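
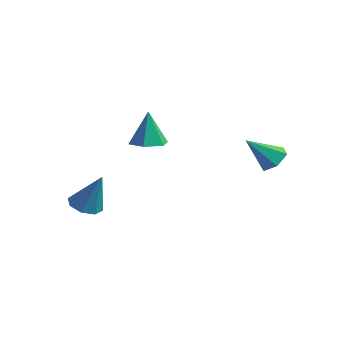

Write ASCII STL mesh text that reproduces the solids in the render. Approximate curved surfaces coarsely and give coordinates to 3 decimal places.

solid 
facet normal 0.064 -0.060 -0.996
outer loop
vertex -1.872 -1.756 0.87
vertex -2.339 -1.148 0.803
vertex -1.577 -1.045 0.846
endloop
endfacet
facet normal 0.824 -0.326 0.463
outer loop
vertex -1.872 -1.756 0.87
vertex -1.577 -1.045 0.846
vertex -2.441 -1.052 2.377
endloop
endfacet
facet normal 0.064 -0.060 -0.996
outer loop
vertex -1.577 -1.045 0.846
vertex -2.339 -1.148 0.803
vertex -2.045 -0.437 0.779
endloop
endfacet
facet normal 0.704 0.586 0.400
outer loop
vertex -1.577 -1.045 0.846
vertex -2.045 -0.437 0.779
vertex -2.441 -1.052 2.377
endloop
endfacet
facet normal 0.064 -0.060 -0.996
outer loop
vertex -2.045 -0.437 0.779
vertex -2.339 -1.148 0.803
vertex -2.807 -0.539 0.736
endloop
endfacet
facet normal -0.143 0.935 0.324
outer loop
vertex -2.045 -0.437 0.779
vertex -2.807 -0.539 0.736
vertex -2.441 -1.052 2.377
endloop
endfacet
facet normal 0.064 -0.060 -0.996
outer loop
vertex -2.807 -0.539 0.736
vertex -2.339 -1.148 0.803
vertex -3.101 -1.25 0.76
endloop
endfacet
facet normal -0.874 0.372 0.311
outer loop
vertex -2.807 -0.539 0.736
vertex -3.101 -1.25 0.76
vertex -2.441 -1.052 2.377
endloop
endfacet
facet normal 0.064 -0.060 -0.996
outer loop
vertex -3.101 -1.25 0.76
vertex -2.339 -1.148 0.803
vertex -2.634 -1.859 0.827
endloop
endfacet
facet normal -0.755 -0.538 0.374
outer loop
vertex -3.101 -1.25 0.76
vertex -2.634 -1.859 0.827
vertex -2.441 -1.052 2.377
endloop
endfacet
facet normal 0.064 -0.060 -0.996
outer loop
vertex -2.634 -1.859 0.827
vertex -2.339 -1.148 0.803
vertex -1.872 -1.756 0.87
endloop
endfacet
facet normal 0.095 -0.888 0.450
outer loop
vertex -2.634 -1.859 0.827
vertex -1.872 -1.756 0.87
vertex -2.441 -1.052 2.377
endloop
endfacet
facet normal -0.433 -0.122 -0.893
outer loop
vertex -2.454 -3.615 -2.327
vertex -3.103 -3.558 -2.02
vertex -2.634 -3.095 -2.311
endloop
endfacet
facet normal 0.939 0.328 -0.106
outer loop
vertex -2.454 -3.615 -2.327
vertex -2.634 -3.095 -2.311
vertex -2.337 -3.342 -0.44
endloop
endfacet
facet normal -0.434 -0.122 -0.893
outer loop
vertex -2.634 -3.095 -2.311
vertex -3.103 -3.558 -2.02
vertex -3.089 -2.845 -2.124
endloop
endfacet
facet normal 0.493 0.869 0.037
outer loop
vertex -2.634 -3.095 -2.311
vertex -3.089 -2.845 -2.124
vertex -2.337 -3.342 -0.44
endloop
endfacet
facet normal -0.432 -0.122 -0.894
outer loop
vertex -3.089 -2.845 -2.124
vertex -3.103 -3.558 -2.02
vertex -3.552 -3.014 -1.877
endloop
endfacet
facet normal -0.155 0.926 0.343
outer loop
vertex -3.089 -2.845 -2.124
vertex -3.552 -3.014 -1.877
vertex -2.337 -3.342 -0.44
endloop
endfacet
facet normal -0.432 -0.122 -0.894
outer loop
vertex -3.552 -3.014 -1.877
vertex -3.103 -3.558 -2.02
vertex -3.752 -3.5 -1.714
endloop
endfacet
facet normal -0.620 0.467 0.631
outer loop
vertex -3.552 -3.014 -1.877
vertex -3.752 -3.5 -1.714
vertex -2.337 -3.342 -0.44
endloop
endfacet
facet normal -0.432 -0.122 -0.894
outer loop
vertex -3.752 -3.5 -1.714
vertex -3.103 -3.558 -2.02
vertex -3.572 -4.021 -1.73
endloop
endfacet
facet normal -0.634 -0.242 0.734
outer loop
vertex -3.752 -3.5 -1.714
vertex -3.572 -4.021 -1.73
vertex -2.337 -3.342 -0.44
endloop
endfacet
facet normal -0.433 -0.121 -0.893
outer loop
vertex -3.572 -4.021 -1.73
vertex -3.103 -3.558 -2.02
vertex -3.117 -4.27 -1.917
endloop
endfacet
facet normal -0.186 -0.785 0.591
outer loop
vertex -3.572 -4.021 -1.73
vertex -3.117 -4.27 -1.917
vertex -2.337 -3.342 -0.44
endloop
endfacet
facet normal -0.433 -0.121 -0.893
outer loop
vertex -3.117 -4.27 -1.917
vertex -3.103 -3.558 -2.02
vertex -2.654 -4.102 -2.164
endloop
endfacet
facet normal 0.458 -0.841 0.287
outer loop
vertex -3.117 -4.27 -1.917
vertex -2.654 -4.102 -2.164
vertex -2.337 -3.342 -0.44
endloop
endfacet
facet normal -0.433 -0.121 -0.893
outer loop
vertex -2.654 -4.102 -2.164
vertex -3.103 -3.558 -2.02
vertex -2.454 -3.615 -2.327
endloop
endfacet
facet normal 0.925 -0.381 -0.002
outer loop
vertex -2.654 -4.102 -2.164
vertex -2.454 -3.615 -2.327
vertex -2.337 -3.342 -0.44
endloop
endfacet
facet normal 0.300 0.650 -0.698
outer loop
vertex 2.386 1.057 0.404
vertex 1.807 1.421 0.494
vertex 2.367 1.566 0.87
endloop
endfacet
facet normal 0.776 -0.410 0.480
outer loop
vertex 2.386 1.057 0.404
vertex 2.367 1.566 0.87
vertex 1.353 0.439 1.546
endloop
endfacet
facet normal 0.300 0.650 -0.698
outer loop
vertex 2.367 1.566 0.87
vertex 1.807 1.421 0.494
vertex 1.788 1.93 0.96
endloop
endfacet
facet normal 0.310 0.268 0.912
outer loop
vertex 2.367 1.566 0.87
vertex 1.788 1.93 0.96
vertex 1.353 0.439 1.546
endloop
endfacet
facet normal 0.300 0.650 -0.698
outer loop
vertex 1.788 1.93 0.96
vertex 1.807 1.421 0.494
vertex 1.228 1.785 0.584
endloop
endfacet
facet normal -0.576 0.439 0.689
outer loop
vertex 1.788 1.93 0.96
vertex 1.228 1.785 0.584
vertex 1.353 0.439 1.546
endloop
endfacet
facet normal 0.301 0.651 -0.696
outer loop
vertex 1.228 1.785 0.584
vertex 1.807 1.421 0.494
vertex 1.247 1.277 0.117
endloop
endfacet
facet normal -0.997 -0.068 0.034
outer loop
vertex 1.228 1.785 0.584
vertex 1.247 1.277 0.117
vertex 1.353 0.439 1.546
endloop
endfacet
facet normal 0.301 0.651 -0.696
outer loop
vertex 1.247 1.277 0.117
vertex 1.807 1.421 0.494
vertex 1.826 0.913 0.027
endloop
endfacet
facet normal -0.532 -0.747 -0.399
outer loop
vertex 1.247 1.277 0.117
vertex 1.826 0.913 0.027
vertex 1.353 0.439 1.546
endloop
endfacet
facet normal 0.301 0.651 -0.696
outer loop
vertex 1.826 0.913 0.027
vertex 1.807 1.421 0.494
vertex 2.386 1.057 0.404
endloop
endfacet
facet normal 0.355 -0.918 -0.176
outer loop
vertex 1.826 0.913 0.027
vertex 2.386 1.057 0.404
vertex 1.353 0.439 1.546
endloop
endfacet

endsolid


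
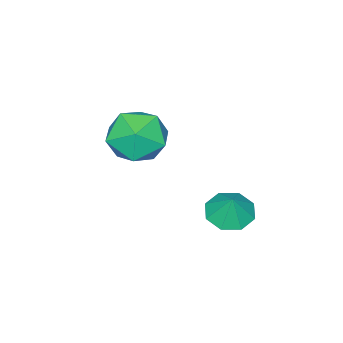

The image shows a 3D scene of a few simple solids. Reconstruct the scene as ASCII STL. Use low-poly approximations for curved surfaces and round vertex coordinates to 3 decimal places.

solid 
facet normal -0.488 0.776 -0.399
outer loop
vertex -2.079 -1.933 -1.121
vertex -2.958 -2.031 -0.236
vertex -1.958 -1.304 -0.046
endloop
endfacet
facet normal 0.215 0.832 -0.511
outer loop
vertex -2.079 -1.933 -1.121
vertex -1.958 -1.304 -0.046
vertex -0.965 -1.872 -0.554
endloop
endfacet
facet normal 0.428 0.252 -0.868
outer loop
vertex -2.079 -1.933 -1.121
vertex -0.965 -1.872 -0.554
vertex -1.352 -2.95 -1.058
endloop
endfacet
facet normal -0.143 -0.163 -0.976
outer loop
vertex -2.079 -1.933 -1.121
vertex -1.352 -2.95 -1.058
vertex -2.584 -3.048 -0.861
endloop
endfacet
facet normal -0.709 0.161 -0.686
outer loop
vertex -2.079 -1.933 -1.121
vertex -2.584 -3.048 -0.861
vertex -2.958 -2.031 -0.236
endloop
endfacet
facet normal 0.540 0.833 0.124
outer loop
vertex -0.965 -1.872 -0.554
vertex -1.958 -1.304 -0.046
vertex -1.156 -1.932 0.681
endloop
endfacet
facet normal -0.597 0.742 0.305
outer loop
vertex -1.958 -1.304 -0.046
vertex -2.958 -2.031 -0.236
vertex -2.388 -2.03 0.878
endloop
endfacet
facet normal -0.954 -0.253 -0.160
outer loop
vertex -2.958 -2.031 -0.236
vertex -2.584 -3.048 -0.861
vertex -2.775 -3.108 0.374
endloop
endfacet
facet normal -0.039 -0.777 -0.628
outer loop
vertex -2.584 -3.048 -0.861
vertex -1.352 -2.95 -1.058
vertex -1.782 -3.676 -0.134
endloop
endfacet
facet normal 0.885 -0.106 -0.453
outer loop
vertex -1.352 -2.95 -1.058
vertex -0.965 -1.872 -0.554
vertex -0.782 -2.949 0.056
endloop
endfacet
facet normal 0.143 0.163 0.976
outer loop
vertex -1.661 -3.047 0.941
vertex -1.156 -1.932 0.681
vertex -2.388 -2.03 0.878
endloop
endfacet
facet normal -0.428 -0.252 0.868
outer loop
vertex -1.661 -3.047 0.941
vertex -2.388 -2.03 0.878
vertex -2.775 -3.108 0.374
endloop
endfacet
facet normal -0.215 -0.832 0.511
outer loop
vertex -1.661 -3.047 0.941
vertex -2.775 -3.108 0.374
vertex -1.782 -3.676 -0.134
endloop
endfacet
facet normal 0.488 -0.776 0.399
outer loop
vertex -1.661 -3.047 0.941
vertex -1.782 -3.676 -0.134
vertex -0.782 -2.949 0.056
endloop
endfacet
facet normal 0.709 -0.161 0.686
outer loop
vertex -1.661 -3.047 0.941
vertex -0.782 -2.949 0.056
vertex -1.156 -1.932 0.681
endloop
endfacet
facet normal 0.039 0.777 0.628
outer loop
vertex -2.388 -2.03 0.878
vertex -1.156 -1.932 0.681
vertex -1.958 -1.304 -0.046
endloop
endfacet
facet normal -0.885 0.106 0.453
outer loop
vertex -2.775 -3.108 0.374
vertex -2.388 -2.03 0.878
vertex -2.958 -2.031 -0.236
endloop
endfacet
facet normal -0.540 -0.833 -0.124
outer loop
vertex -1.782 -3.676 -0.134
vertex -2.775 -3.108 0.374
vertex -2.584 -3.048 -0.861
endloop
endfacet
facet normal 0.597 -0.742 -0.305
outer loop
vertex -0.782 -2.949 0.056
vertex -1.782 -3.676 -0.134
vertex -1.352 -2.95 -1.058
endloop
endfacet
facet normal 0.954 0.253 0.160
outer loop
vertex -1.156 -1.932 0.681
vertex -0.782 -2.949 0.056
vertex -0.965 -1.872 -0.554
endloop
endfacet
facet normal -0.288 -0.314 -0.905
outer loop
vertex -1.604 1.403 -2.808
vertex -2.39 1.156 -2.472
vertex -2.066 1.902 -2.834
endloop
endfacet
facet normal 0.714 0.671 0.198
outer loop
vertex -1.604 1.403 -2.808
vertex -2.066 1.902 -2.834
vertex -2.07 1.504 -1.468
endloop
endfacet
facet normal -0.290 -0.313 -0.904
outer loop
vertex -2.066 1.902 -2.834
vertex -2.39 1.156 -2.472
vertex -2.718 1.965 -2.647
endloop
endfacet
facet normal 0.171 0.946 0.276
outer loop
vertex -2.066 1.902 -2.834
vertex -2.718 1.965 -2.647
vertex -2.07 1.504 -1.468
endloop
endfacet
facet normal -0.288 -0.313 -0.905
outer loop
vertex -2.718 1.965 -2.647
vertex -2.39 1.156 -2.472
vertex -3.178 1.553 -2.358
endloop
endfacet
facet normal -0.374 0.775 0.509
outer loop
vertex -2.718 1.965 -2.647
vertex -3.178 1.553 -2.358
vertex -2.07 1.504 -1.468
endloop
endfacet
facet normal -0.289 -0.313 -0.905
outer loop
vertex -3.178 1.553 -2.358
vertex -2.39 1.156 -2.472
vertex -3.176 0.91 -2.136
endloop
endfacet
facet normal -0.598 0.260 0.758
outer loop
vertex -3.178 1.553 -2.358
vertex -3.176 0.91 -2.136
vertex -2.07 1.504 -1.468
endloop
endfacet
facet normal -0.289 -0.312 -0.905
outer loop
vertex -3.176 0.91 -2.136
vertex -2.39 1.156 -2.472
vertex -2.714 0.41 -2.111
endloop
endfacet
facet normal -0.371 -0.299 0.879
outer loop
vertex -3.176 0.91 -2.136
vertex -2.714 0.41 -2.111
vertex -2.07 1.504 -1.468
endloop
endfacet
facet normal -0.288 -0.313 -0.905
outer loop
vertex -2.714 0.41 -2.111
vertex -2.39 1.156 -2.472
vertex -2.062 0.348 -2.297
endloop
endfacet
facet normal 0.174 -0.573 0.801
outer loop
vertex -2.714 0.41 -2.111
vertex -2.062 0.348 -2.297
vertex -2.07 1.504 -1.468
endloop
endfacet
facet normal -0.289 -0.313 -0.905
outer loop
vertex -2.062 0.348 -2.297
vertex -2.39 1.156 -2.472
vertex -1.602 0.759 -2.586
endloop
endfacet
facet normal 0.717 -0.403 0.569
outer loop
vertex -2.062 0.348 -2.297
vertex -1.602 0.759 -2.586
vertex -2.07 1.504 -1.468
endloop
endfacet
facet normal -0.289 -0.313 -0.905
outer loop
vertex -1.602 0.759 -2.586
vertex -2.39 1.156 -2.472
vertex -1.604 1.403 -2.808
endloop
endfacet
facet normal 0.941 0.113 0.319
outer loop
vertex -1.602 0.759 -2.586
vertex -1.604 1.403 -2.808
vertex -2.07 1.504 -1.468
endloop
endfacet

endsolid


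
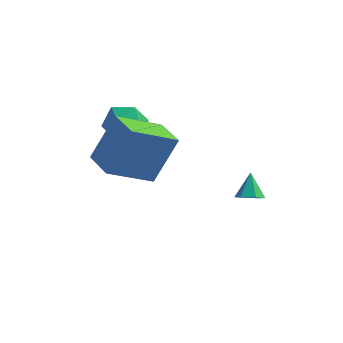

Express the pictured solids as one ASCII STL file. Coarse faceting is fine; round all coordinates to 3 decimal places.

solid 
facet normal 0.110 -0.652 -0.750
outer loop
vertex 3.77 1.031 -1.042
vertex 3.184 0.982 -1.085
vertex 3.469 1.391 -1.399
endloop
endfacet
facet normal 0.736 0.674 0.059
outer loop
vertex 3.77 1.031 -1.042
vertex 3.469 1.391 -1.399
vertex 3.056 1.738 -0.215
endloop
endfacet
facet normal 0.110 -0.652 -0.750
outer loop
vertex 3.469 1.391 -1.399
vertex 3.184 0.982 -1.085
vertex 2.883 1.342 -1.442
endloop
endfacet
facet normal -0.058 0.952 -0.299
outer loop
vertex 3.469 1.391 -1.399
vertex 2.883 1.342 -1.442
vertex 3.056 1.738 -0.215
endloop
endfacet
facet normal 0.110 -0.652 -0.750
outer loop
vertex 2.883 1.342 -1.442
vertex 3.184 0.982 -1.085
vertex 2.597 0.932 -1.128
endloop
endfacet
facet normal -0.839 0.542 -0.057
outer loop
vertex 2.883 1.342 -1.442
vertex 2.597 0.932 -1.128
vertex 3.056 1.738 -0.215
endloop
endfacet
facet normal 0.111 -0.653 -0.749
outer loop
vertex 2.597 0.932 -1.128
vertex 3.184 0.982 -1.085
vertex 2.898 0.572 -0.77
endloop
endfacet
facet normal -0.825 -0.148 0.545
outer loop
vertex 2.597 0.932 -1.128
vertex 2.898 0.572 -0.77
vertex 3.056 1.738 -0.215
endloop
endfacet
facet normal 0.109 -0.652 -0.750
outer loop
vertex 2.898 0.572 -0.77
vertex 3.184 0.982 -1.085
vertex 3.485 0.621 -0.727
endloop
endfacet
facet normal -0.031 -0.426 0.904
outer loop
vertex 2.898 0.572 -0.77
vertex 3.485 0.621 -0.727
vertex 3.056 1.738 -0.215
endloop
endfacet
facet normal 0.110 -0.652 -0.750
outer loop
vertex 3.485 0.621 -0.727
vertex 3.184 0.982 -1.085
vertex 3.77 1.031 -1.042
endloop
endfacet
facet normal 0.751 -0.014 0.660
outer loop
vertex 3.485 0.621 -0.727
vertex 3.77 1.031 -1.042
vertex 3.056 1.738 -0.215
endloop
endfacet
facet normal -0.634 0.770 -0.067
outer loop
vertex -2.291 -1.78 2.465
vertex -1.528 -0.99 4.324
vertex -0.813 -0.657 1.381
endloop
endfacet
facet normal -0.353 -0.366 -0.861
outer loop
vertex 0.088 -1.75 1.476
vertex -2.291 -1.78 2.465
vertex -0.813 -0.657 1.381
endloop
endfacet
facet normal -0.634 0.770 -0.067
outer loop
vertex -0.813 -0.657 1.381
vertex -1.528 -0.99 4.324
vertex -0.049 0.134 3.24
endloop
endfacet
facet normal 0.687 0.523 -0.505
outer loop
vertex -0.049 0.134 3.24
vertex 0.088 -1.75 1.476
vertex -0.813 -0.657 1.381
endloop
endfacet
facet normal -0.687 -0.523 0.504
outer loop
vertex -2.291 -1.78 2.465
vertex -0.627 -2.083 4.419
vertex -1.528 -0.99 4.324
endloop
endfacet
facet normal -0.353 -0.365 -0.861
outer loop
vertex -1.391 -2.874 2.56
vertex -2.291 -1.78 2.465
vertex 0.088 -1.75 1.476
endloop
endfacet
facet normal -0.688 -0.522 0.505
outer loop
vertex -1.391 -2.874 2.56
vertex -0.627 -2.083 4.419
vertex -2.291 -1.78 2.465
endloop
endfacet
facet normal 0.353 0.366 0.861
outer loop
vertex -1.528 -0.99 4.324
vertex -0.627 -2.083 4.419
vertex -0.049 0.134 3.24
endloop
endfacet
facet normal 0.688 0.522 -0.504
outer loop
vertex 0.851 -0.96 3.335
vertex 0.088 -1.75 1.476
vertex -0.049 0.134 3.24
endloop
endfacet
facet normal 0.354 0.366 0.861
outer loop
vertex -0.049 0.134 3.24
vertex -0.627 -2.083 4.419
vertex 0.851 -0.96 3.335
endloop
endfacet
facet normal 0.634 -0.770 0.067
outer loop
vertex 0.851 -0.96 3.335
vertex -1.391 -2.874 2.56
vertex 0.088 -1.75 1.476
endloop
endfacet
facet normal 0.634 -0.770 0.067
outer loop
vertex -0.627 -2.083 4.419
vertex -1.391 -2.874 2.56
vertex 0.851 -0.96 3.335
endloop
endfacet
facet normal -0.238 0.911 -0.337
outer loop
vertex -1.468 1.411 1.89
vertex -2.34 1.325 2.273
vertex -1.627 1.701 2.787
endloop
endfacet
facet normal 0.462 0.865 -0.198
outer loop
vertex -1.468 1.411 1.89
vertex -1.627 1.701 2.787
vertex -0.825 1.224 2.573
endloop
endfacet
facet normal 0.730 0.337 -0.595
outer loop
vertex -1.468 1.411 1.89
vertex -0.825 1.224 2.573
vertex -1.043 0.554 1.926
endloop
endfacet
facet normal 0.197 0.057 -0.979
outer loop
vertex -1.468 1.411 1.89
vertex -1.043 0.554 1.926
vertex -1.98 0.616 1.741
endloop
endfacet
facet normal -0.400 0.411 -0.819
outer loop
vertex -1.468 1.411 1.89
vertex -1.98 0.616 1.741
vertex -2.34 1.325 2.273
endloop
endfacet
facet normal 0.539 0.687 0.488
outer loop
vertex -0.825 1.224 2.573
vertex -1.627 1.701 2.787
vertex -1.3 1.024 3.379
endloop
endfacet
facet normal -0.592 0.762 0.264
outer loop
vertex -1.627 1.701 2.787
vertex -2.34 1.325 2.273
vertex -2.237 1.086 3.194
endloop
endfacet
facet normal -0.855 -0.047 -0.516
outer loop
vertex -2.34 1.325 2.273
vertex -1.98 0.616 1.741
vertex -2.455 0.416 2.547
endloop
endfacet
facet normal 0.112 -0.623 -0.774
outer loop
vertex -1.98 0.616 1.741
vertex -1.043 0.554 1.926
vertex -1.653 -0.061 2.333
endloop
endfacet
facet normal 0.974 -0.169 -0.153
outer loop
vertex -1.043 0.554 1.926
vertex -0.825 1.224 2.573
vertex -0.94 0.315 2.847
endloop
endfacet
facet normal -0.197 -0.057 0.979
outer loop
vertex -1.812 0.229 3.23
vertex -1.3 1.024 3.379
vertex -2.237 1.086 3.194
endloop
endfacet
facet normal -0.730 -0.337 0.595
outer loop
vertex -1.812 0.229 3.23
vertex -2.237 1.086 3.194
vertex -2.455 0.416 2.547
endloop
endfacet
facet normal -0.462 -0.865 0.198
outer loop
vertex -1.812 0.229 3.23
vertex -2.455 0.416 2.547
vertex -1.653 -0.061 2.333
endloop
endfacet
facet normal 0.238 -0.911 0.337
outer loop
vertex -1.812 0.229 3.23
vertex -1.653 -0.061 2.333
vertex -0.94 0.315 2.847
endloop
endfacet
facet normal 0.400 -0.411 0.819
outer loop
vertex -1.812 0.229 3.23
vertex -0.94 0.315 2.847
vertex -1.3 1.024 3.379
endloop
endfacet
facet normal -0.112 0.623 0.774
outer loop
vertex -2.237 1.086 3.194
vertex -1.3 1.024 3.379
vertex -1.627 1.701 2.787
endloop
endfacet
facet normal -0.974 0.169 0.153
outer loop
vertex -2.455 0.416 2.547
vertex -2.237 1.086 3.194
vertex -2.34 1.325 2.273
endloop
endfacet
facet normal -0.539 -0.687 -0.488
outer loop
vertex -1.653 -0.061 2.333
vertex -2.455 0.416 2.547
vertex -1.98 0.616 1.741
endloop
endfacet
facet normal 0.592 -0.762 -0.264
outer loop
vertex -0.94 0.315 2.847
vertex -1.653 -0.061 2.333
vertex -1.043 0.554 1.926
endloop
endfacet
facet normal 0.855 0.047 0.516
outer loop
vertex -1.3 1.024 3.379
vertex -0.94 0.315 2.847
vertex -0.825 1.224 2.573
endloop
endfacet

endsolid


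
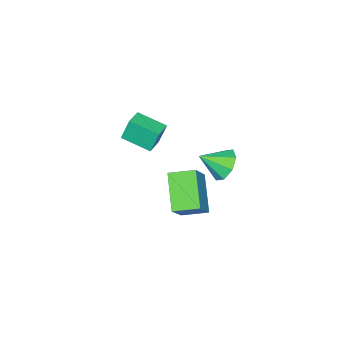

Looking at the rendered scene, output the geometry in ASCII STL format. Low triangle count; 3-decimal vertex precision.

solid 
facet normal -0.623 -0.159 -0.766
outer loop
vertex 0.339 1.894 -0.08
vertex -0.283 2.951 0.207
vertex 1.546 2.93 -1.276
endloop
endfacet
facet normal 0.494 -0.839 -0.228
outer loop
vertex 2.723 3.229 0.173
vertex 0.339 1.894 -0.08
vertex 1.546 2.93 -1.276
endloop
endfacet
facet normal -0.623 -0.158 -0.766
outer loop
vertex 1.546 2.93 -1.276
vertex -0.283 2.951 0.207
vertex 0.924 3.987 -0.988
endloop
endfacet
facet normal 0.607 0.521 -0.600
outer loop
vertex 0.924 3.987 -0.988
vertex 2.723 3.229 0.173
vertex 1.546 2.93 -1.276
endloop
endfacet
facet normal -0.607 -0.520 0.601
outer loop
vertex 0.339 1.894 -0.08
vertex 0.894 3.25 1.656
vertex -0.283 2.951 0.207
endloop
endfacet
facet normal 0.494 -0.839 -0.228
outer loop
vertex 1.516 2.193 1.368
vertex 0.339 1.894 -0.08
vertex 2.723 3.229 0.173
endloop
endfacet
facet normal -0.607 -0.521 0.601
outer loop
vertex 1.516 2.193 1.368
vertex 0.894 3.25 1.656
vertex 0.339 1.894 -0.08
endloop
endfacet
facet normal -0.494 0.839 0.228
outer loop
vertex -0.283 2.951 0.207
vertex 0.894 3.25 1.656
vertex 0.924 3.987 -0.988
endloop
endfacet
facet normal 0.607 0.520 -0.601
outer loop
vertex 2.101 4.286 0.46
vertex 2.723 3.229 0.173
vertex 0.924 3.987 -0.988
endloop
endfacet
facet normal -0.494 0.839 0.228
outer loop
vertex 0.924 3.987 -0.988
vertex 0.894 3.25 1.656
vertex 2.101 4.286 0.46
endloop
endfacet
facet normal 0.623 0.158 0.766
outer loop
vertex 2.101 4.286 0.46
vertex 1.516 2.193 1.368
vertex 2.723 3.229 0.173
endloop
endfacet
facet normal 0.623 0.158 0.766
outer loop
vertex 0.894 3.25 1.656
vertex 1.516 2.193 1.368
vertex 2.101 4.286 0.46
endloop
endfacet
facet normal -0.538 0.639 -0.549
outer loop
vertex -3.323 2.069 -3.104
vertex -4.113 1.587 -2.891
vertex -3.645 2.316 -2.501
endloop
endfacet
facet normal 0.892 0.262 0.369
outer loop
vertex -3.323 2.069 -3.104
vertex -3.645 2.316 -2.501
vertex -3.327 0.653 -2.089
endloop
endfacet
facet normal -0.539 0.639 -0.549
outer loop
vertex -3.645 2.316 -2.501
vertex -4.113 1.587 -2.891
vertex -4.242 2.135 -2.126
endloop
endfacet
facet normal 0.443 0.294 0.847
outer loop
vertex -3.645 2.316 -2.501
vertex -4.242 2.135 -2.126
vertex -3.327 0.653 -2.089
endloop
endfacet
facet normal -0.537 0.640 -0.549
outer loop
vertex -4.242 2.135 -2.126
vertex -4.113 1.587 -2.891
vertex -4.763 1.634 -2.2
endloop
endfacet
facet normal -0.104 -0.039 0.994
outer loop
vertex -4.242 2.135 -2.126
vertex -4.763 1.634 -2.2
vertex -3.327 0.653 -2.089
endloop
endfacet
facet normal -0.539 0.638 -0.550
outer loop
vertex -4.763 1.634 -2.2
vertex -4.113 1.587 -2.891
vertex -4.903 1.104 -2.678
endloop
endfacet
facet normal -0.426 -0.541 0.725
outer loop
vertex -4.763 1.634 -2.2
vertex -4.903 1.104 -2.678
vertex -3.327 0.653 -2.089
endloop
endfacet
facet normal -0.539 0.639 -0.549
outer loop
vertex -4.903 1.104 -2.678
vertex -4.113 1.587 -2.891
vertex -4.581 0.858 -3.281
endloop
endfacet
facet normal -0.337 -0.921 0.196
outer loop
vertex -4.903 1.104 -2.678
vertex -4.581 0.858 -3.281
vertex -3.327 0.653 -2.089
endloop
endfacet
facet normal -0.538 0.639 -0.549
outer loop
vertex -4.581 0.858 -3.281
vertex -4.113 1.587 -2.891
vertex -3.984 1.038 -3.656
endloop
endfacet
facet normal 0.111 -0.953 -0.281
outer loop
vertex -4.581 0.858 -3.281
vertex -3.984 1.038 -3.656
vertex -3.327 0.653 -2.089
endloop
endfacet
facet normal -0.538 0.639 -0.549
outer loop
vertex -3.984 1.038 -3.656
vertex -4.113 1.587 -2.891
vertex -3.463 1.54 -3.582
endloop
endfacet
facet normal 0.658 -0.620 -0.428
outer loop
vertex -3.984 1.038 -3.656
vertex -3.463 1.54 -3.582
vertex -3.327 0.653 -2.089
endloop
endfacet
facet normal -0.538 0.639 -0.550
outer loop
vertex -3.463 1.54 -3.582
vertex -4.113 1.587 -2.891
vertex -3.323 2.069 -3.104
endloop
endfacet
facet normal 0.980 -0.116 -0.158
outer loop
vertex -3.463 1.54 -3.582
vertex -3.323 2.069 -3.104
vertex -3.327 0.653 -2.089
endloop
endfacet
facet normal -0.965 -0.204 -0.166
outer loop
vertex -2.501 -2.223 0.363
vertex -2.741 -0.742 -0.063
vertex -2.234 -2.521 -0.821
endloop
endfacet
facet normal 0.155 -0.949 0.274
outer loop
vertex -1.279 -2.318 -0.657
vertex -2.501 -2.223 0.363
vertex -2.234 -2.521 -0.821
endloop
endfacet
facet normal -0.965 -0.204 -0.166
outer loop
vertex -2.234 -2.521 -0.821
vertex -2.741 -0.742 -0.063
vertex -2.474 -1.04 -1.248
endloop
endfacet
facet normal 0.213 -0.239 -0.947
outer loop
vertex -2.474 -1.04 -1.248
vertex -1.279 -2.318 -0.657
vertex -2.234 -2.521 -0.821
endloop
endfacet
facet normal -0.213 0.238 0.948
outer loop
vertex -2.501 -2.223 0.363
vertex -1.786 -0.539 0.101
vertex -2.741 -0.742 -0.063
endloop
endfacet
facet normal 0.155 -0.949 0.274
outer loop
vertex -1.546 -2.02 0.528
vertex -2.501 -2.223 0.363
vertex -1.279 -2.318 -0.657
endloop
endfacet
facet normal -0.214 0.238 0.947
outer loop
vertex -1.546 -2.02 0.528
vertex -1.786 -0.539 0.101
vertex -2.501 -2.223 0.363
endloop
endfacet
facet normal -0.155 0.949 -0.274
outer loop
vertex -2.741 -0.742 -0.063
vertex -1.786 -0.539 0.101
vertex -2.474 -1.04 -1.248
endloop
endfacet
facet normal 0.214 -0.238 -0.947
outer loop
vertex -1.519 -0.837 -1.083
vertex -1.279 -2.318 -0.657
vertex -2.474 -1.04 -1.248
endloop
endfacet
facet normal -0.154 0.949 -0.274
outer loop
vertex -2.474 -1.04 -1.248
vertex -1.786 -0.539 0.101
vertex -1.519 -0.837 -1.083
endloop
endfacet
facet normal 0.965 0.204 0.166
outer loop
vertex -1.519 -0.837 -1.083
vertex -1.546 -2.02 0.528
vertex -1.279 -2.318 -0.657
endloop
endfacet
facet normal 0.965 0.204 0.166
outer loop
vertex -1.786 -0.539 0.101
vertex -1.546 -2.02 0.528
vertex -1.519 -0.837 -1.083
endloop
endfacet

endsolid


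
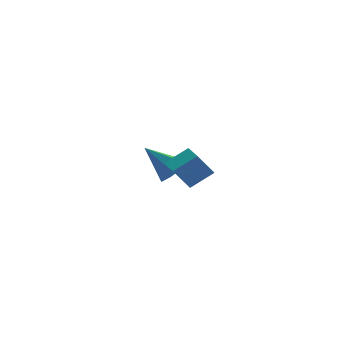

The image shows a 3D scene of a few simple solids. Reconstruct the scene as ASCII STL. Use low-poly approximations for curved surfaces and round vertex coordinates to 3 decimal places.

solid 
facet normal -0.791 0.194 -0.581
outer loop
vertex -3.998 -4.211 -1.99
vertex -3.611 -2.825 -2.054
vertex -3.321 -4.446 -2.99
endloop
endfacet
facet normal -0.269 -0.962 0.044
outer loop
vertex -2.309 -4.695 -2.246
vertex -3.998 -4.211 -1.99
vertex -3.321 -4.446 -2.99
endloop
endfacet
facet normal -0.790 0.194 -0.581
outer loop
vertex -3.321 -4.446 -2.99
vertex -3.611 -2.825 -2.054
vertex -2.934 -3.06 -3.053
endloop
endfacet
facet normal 0.551 -0.191 -0.813
outer loop
vertex -2.934 -3.06 -3.053
vertex -2.309 -4.695 -2.246
vertex -3.321 -4.446 -2.99
endloop
endfacet
facet normal -0.550 0.191 0.813
outer loop
vertex -3.998 -4.211 -1.99
vertex -2.599 -3.074 -1.31
vertex -3.611 -2.825 -2.054
endloop
endfacet
facet normal -0.269 -0.962 0.044
outer loop
vertex -2.986 -4.46 -1.247
vertex -3.998 -4.211 -1.99
vertex -2.309 -4.695 -2.246
endloop
endfacet
facet normal -0.550 0.191 0.813
outer loop
vertex -2.986 -4.46 -1.247
vertex -2.599 -3.074 -1.31
vertex -3.998 -4.211 -1.99
endloop
endfacet
facet normal 0.269 0.962 -0.044
outer loop
vertex -3.611 -2.825 -2.054
vertex -2.599 -3.074 -1.31
vertex -2.934 -3.06 -3.053
endloop
endfacet
facet normal 0.550 -0.191 -0.813
outer loop
vertex -1.922 -3.309 -2.31
vertex -2.309 -4.695 -2.246
vertex -2.934 -3.06 -3.053
endloop
endfacet
facet normal 0.269 0.962 -0.044
outer loop
vertex -2.934 -3.06 -3.053
vertex -2.599 -3.074 -1.31
vertex -1.922 -3.309 -2.31
endloop
endfacet
facet normal 0.790 -0.194 0.581
outer loop
vertex -1.922 -3.309 -2.31
vertex -2.986 -4.46 -1.247
vertex -2.309 -4.695 -2.246
endloop
endfacet
facet normal 0.790 -0.194 0.581
outer loop
vertex -2.599 -3.074 -1.31
vertex -2.986 -4.46 -1.247
vertex -1.922 -3.309 -2.31
endloop
endfacet
facet normal 0.400 -0.695 -0.598
outer loop
vertex -0.083 1.697 -4.485
vertex -0.816 1.214 -4.414
vertex -0.623 1.835 -5.007
endloop
endfacet
facet normal 0.385 0.909 -0.158
outer loop
vertex -0.083 1.697 -4.485
vertex -0.623 1.835 -5.007
vertex -1.584 2.546 -3.266
endloop
endfacet
facet normal 0.400 -0.695 -0.598
outer loop
vertex -0.623 1.835 -5.007
vertex -0.816 1.214 -4.414
vertex -1.308 1.506 -5.083
endloop
endfacet
facet normal -0.327 0.798 -0.506
outer loop
vertex -0.623 1.835 -5.007
vertex -1.308 1.506 -5.083
vertex -1.584 2.546 -3.266
endloop
endfacet
facet normal 0.401 -0.694 -0.598
outer loop
vertex -1.308 1.506 -5.083
vertex -0.816 1.214 -4.414
vertex -1.622 0.956 -4.655
endloop
endfacet
facet normal -0.910 0.285 -0.301
outer loop
vertex -1.308 1.506 -5.083
vertex -1.622 0.956 -4.655
vertex -1.584 2.546 -3.266
endloop
endfacet
facet normal 0.401 -0.694 -0.598
outer loop
vertex -1.622 0.956 -4.655
vertex -0.816 1.214 -4.414
vertex -1.329 0.601 -4.047
endloop
endfacet
facet normal -0.922 -0.242 0.303
outer loop
vertex -1.622 0.956 -4.655
vertex -1.329 0.601 -4.047
vertex -1.584 2.546 -3.266
endloop
endfacet
facet normal 0.400 -0.693 -0.599
outer loop
vertex -1.329 0.601 -4.047
vertex -0.816 1.214 -4.414
vertex -0.649 0.706 -3.715
endloop
endfacet
facet normal -0.355 -0.388 0.850
outer loop
vertex -1.329 0.601 -4.047
vertex -0.649 0.706 -3.715
vertex -1.584 2.546 -3.266
endloop
endfacet
facet normal 0.400 -0.693 -0.599
outer loop
vertex -0.649 0.706 -3.715
vertex -0.816 1.214 -4.414
vertex -0.095 1.194 -3.91
endloop
endfacet
facet normal 0.364 -0.042 0.930
outer loop
vertex -0.649 0.706 -3.715
vertex -0.095 1.194 -3.91
vertex -1.584 2.546 -3.266
endloop
endfacet
facet normal 0.399 -0.694 -0.599
outer loop
vertex -0.095 1.194 -3.91
vertex -0.816 1.214 -4.414
vertex -0.083 1.697 -4.485
endloop
endfacet
facet normal 0.694 0.535 0.482
outer loop
vertex -0.095 1.194 -3.91
vertex -0.083 1.697 -4.485
vertex -1.584 2.546 -3.266
endloop
endfacet

endsolid


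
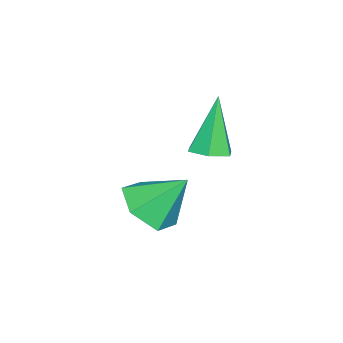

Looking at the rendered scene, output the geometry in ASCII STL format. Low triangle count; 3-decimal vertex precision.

solid 
facet normal 0.155 -0.648 -0.746
outer loop
vertex 0.354 2.765 -3.262
vertex -0.434 2.192 -2.928
vertex -0.597 2.943 -3.614
endloop
endfacet
facet normal 0.233 0.962 -0.143
outer loop
vertex 0.354 2.765 -3.262
vertex -0.597 2.943 -3.614
vertex -0.686 3.248 -1.712
endloop
endfacet
facet normal 0.154 -0.648 -0.746
outer loop
vertex -0.597 2.943 -3.614
vertex -0.434 2.192 -2.928
vertex -1.386 2.371 -3.28
endloop
endfacet
facet normal -0.622 0.768 -0.152
outer loop
vertex -0.597 2.943 -3.614
vertex -1.386 2.371 -3.28
vertex -0.686 3.248 -1.712
endloop
endfacet
facet normal 0.154 -0.648 -0.746
outer loop
vertex -1.386 2.371 -3.28
vertex -0.434 2.192 -2.928
vertex -1.223 1.62 -2.594
endloop
endfacet
facet normal -0.930 0.117 0.349
outer loop
vertex -1.386 2.371 -3.28
vertex -1.223 1.62 -2.594
vertex -0.686 3.248 -1.712
endloop
endfacet
facet normal 0.153 -0.648 -0.746
outer loop
vertex -1.223 1.62 -2.594
vertex -0.434 2.192 -2.928
vertex -0.271 1.441 -2.243
endloop
endfacet
facet normal -0.381 -0.340 0.860
outer loop
vertex -1.223 1.62 -2.594
vertex -0.271 1.441 -2.243
vertex -0.686 3.248 -1.712
endloop
endfacet
facet normal 0.155 -0.647 -0.746
outer loop
vertex -0.271 1.441 -2.243
vertex -0.434 2.192 -2.928
vertex 0.517 2.014 -2.576
endloop
endfacet
facet normal 0.474 -0.146 0.869
outer loop
vertex -0.271 1.441 -2.243
vertex 0.517 2.014 -2.576
vertex -0.686 3.248 -1.712
endloop
endfacet
facet normal 0.155 -0.648 -0.746
outer loop
vertex 0.517 2.014 -2.576
vertex -0.434 2.192 -2.928
vertex 0.354 2.765 -3.262
endloop
endfacet
facet normal 0.781 0.505 0.367
outer loop
vertex 0.517 2.014 -2.576
vertex 0.354 2.765 -3.262
vertex -0.686 3.248 -1.712
endloop
endfacet
facet normal 0.377 0.014 -0.926
outer loop
vertex -0.652 3.857 -0.551
vertex -1.25 3.684 -0.797
vertex -1.092 4.331 -0.723
endloop
endfacet
facet normal 0.518 0.673 0.528
outer loop
vertex -0.652 3.857 -0.551
vertex -1.092 4.331 -0.723
vertex -1.99 3.656 1.017
endloop
endfacet
facet normal 0.378 0.014 -0.926
outer loop
vertex -1.092 4.331 -0.723
vertex -1.25 3.684 -0.797
vertex -1.691 4.158 -0.97
endloop
endfacet
facet normal -0.341 0.922 0.182
outer loop
vertex -1.092 4.331 -0.723
vertex -1.691 4.158 -0.97
vertex -1.99 3.656 1.017
endloop
endfacet
facet normal 0.378 0.014 -0.926
outer loop
vertex -1.691 4.158 -0.97
vertex -1.25 3.684 -0.797
vertex -1.849 3.511 -1.044
endloop
endfacet
facet normal -0.966 0.245 -0.083
outer loop
vertex -1.691 4.158 -0.97
vertex -1.849 3.511 -1.044
vertex -1.99 3.656 1.017
endloop
endfacet
facet normal 0.377 0.015 -0.926
outer loop
vertex -1.849 3.511 -1.044
vertex -1.25 3.684 -0.797
vertex -1.408 3.037 -0.872
endloop
endfacet
facet normal -0.732 -0.682 -0.002
outer loop
vertex -1.849 3.511 -1.044
vertex -1.408 3.037 -0.872
vertex -1.99 3.656 1.017
endloop
endfacet
facet normal 0.377 0.015 -0.926
outer loop
vertex -1.408 3.037 -0.872
vertex -1.25 3.684 -0.797
vertex -0.809 3.21 -0.625
endloop
endfacet
facet normal 0.127 -0.930 0.344
outer loop
vertex -1.408 3.037 -0.872
vertex -0.809 3.21 -0.625
vertex -1.99 3.656 1.017
endloop
endfacet
facet normal 0.377 0.014 -0.926
outer loop
vertex -0.809 3.21 -0.625
vertex -1.25 3.684 -0.797
vertex -0.652 3.857 -0.551
endloop
endfacet
facet normal 0.752 -0.252 0.609
outer loop
vertex -0.809 3.21 -0.625
vertex -0.652 3.857 -0.551
vertex -1.99 3.656 1.017
endloop
endfacet

endsolid


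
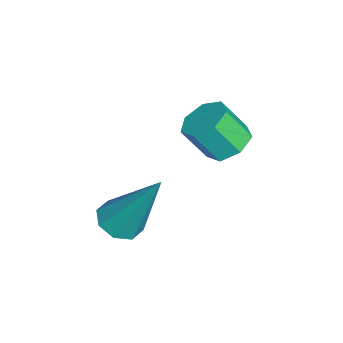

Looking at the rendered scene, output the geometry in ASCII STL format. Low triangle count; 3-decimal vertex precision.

solid 
facet normal -0.198 -0.461 -0.865
outer loop
vertex 4.118 -2.222 -3.843
vertex 3.522 -2.123 -3.759
vertex 3.976 -1.817 -4.026
endloop
endfacet
facet normal 0.951 0.299 -0.077
outer loop
vertex 4.118 -2.222 -3.843
vertex 3.976 -1.817 -4.026
vertex 3.938 -1.157 -1.941
endloop
endfacet
facet normal -0.198 -0.461 -0.865
outer loop
vertex 3.976 -1.817 -4.026
vertex 3.522 -2.123 -3.759
vertex 3.569 -1.591 -4.053
endloop
endfacet
facet normal 0.482 0.838 -0.256
outer loop
vertex 3.976 -1.817 -4.026
vertex 3.569 -1.591 -4.053
vertex 3.938 -1.157 -1.941
endloop
endfacet
facet normal -0.200 -0.460 -0.865
outer loop
vertex 3.569 -1.591 -4.053
vertex 3.522 -2.123 -3.759
vertex 3.134 -1.676 -3.907
endloop
endfacet
facet normal -0.239 0.958 -0.155
outer loop
vertex 3.569 -1.591 -4.053
vertex 3.134 -1.676 -3.907
vertex 3.938 -1.157 -1.941
endloop
endfacet
facet normal -0.198 -0.459 -0.866
outer loop
vertex 3.134 -1.676 -3.907
vertex 3.522 -2.123 -3.759
vertex 2.926 -2.024 -3.675
endloop
endfacet
facet normal -0.792 0.586 0.169
outer loop
vertex 3.134 -1.676 -3.907
vertex 2.926 -2.024 -3.675
vertex 3.938 -1.157 -1.941
endloop
endfacet
facet normal -0.198 -0.460 -0.865
outer loop
vertex 2.926 -2.024 -3.675
vertex 3.522 -2.123 -3.759
vertex 3.067 -2.429 -3.492
endloop
endfacet
facet normal -0.849 -0.058 0.525
outer loop
vertex 2.926 -2.024 -3.675
vertex 3.067 -2.429 -3.492
vertex 3.938 -1.157 -1.941
endloop
endfacet
facet normal -0.199 -0.460 -0.866
outer loop
vertex 3.067 -2.429 -3.492
vertex 3.522 -2.123 -3.759
vertex 3.474 -2.656 -3.465
endloop
endfacet
facet normal -0.381 -0.599 0.705
outer loop
vertex 3.067 -2.429 -3.492
vertex 3.474 -2.656 -3.465
vertex 3.938 -1.157 -1.941
endloop
endfacet
facet normal -0.197 -0.460 -0.866
outer loop
vertex 3.474 -2.656 -3.465
vertex 3.522 -2.123 -3.759
vertex 3.91 -2.57 -3.61
endloop
endfacet
facet normal 0.343 -0.720 0.604
outer loop
vertex 3.474 -2.656 -3.465
vertex 3.91 -2.57 -3.61
vertex 3.938 -1.157 -1.941
endloop
endfacet
facet normal -0.198 -0.461 -0.865
outer loop
vertex 3.91 -2.57 -3.61
vertex 3.522 -2.123 -3.759
vertex 4.118 -2.222 -3.843
endloop
endfacet
facet normal 0.895 -0.348 0.279
outer loop
vertex 3.91 -2.57 -3.61
vertex 4.118 -2.222 -3.843
vertex 3.938 -1.157 -1.941
endloop
endfacet
facet normal -0.013 0.566 -0.824
outer loop
vertex 1.525 0.072 -3.31
vertex 0.913 0.271 -3.164
vertex 1.488 0.543 -2.986
endloop
endfacet
facet normal 0.998 0.060 0.026
outer loop
vertex 1.525 0.072 -3.31
vertex 1.488 0.543 -2.986
vertex 1.539 -0.55 -2.402
endloop
endfacet
facet normal 0.998 0.060 0.026
outer loop
vertex 1.539 -0.55 -2.402
vertex 1.488 0.543 -2.986
vertex 1.502 -0.079 -2.079
endloop
endfacet
facet normal 0.013 -0.565 0.825
outer loop
vertex 1.539 -0.55 -2.402
vertex 1.502 -0.079 -2.079
vertex 0.927 -0.351 -2.256
endloop
endfacet
facet normal -0.013 0.566 -0.824
outer loop
vertex 1.488 0.543 -2.986
vertex 0.913 0.271 -3.164
vertex 1.018 0.809 -2.796
endloop
endfacet
facet normal 0.571 0.681 0.458
outer loop
vertex 1.488 0.543 -2.986
vertex 1.018 0.809 -2.796
vertex 1.502 -0.079 -2.079
endloop
endfacet
facet normal 0.570 0.681 0.459
outer loop
vertex 1.502 -0.079 -2.079
vertex 1.018 0.809 -2.796
vertex 1.031 0.187 -1.889
endloop
endfacet
facet normal 0.013 -0.565 0.825
outer loop
vertex 1.502 -0.079 -2.079
vertex 1.031 0.187 -1.889
vertex 0.927 -0.351 -2.256
endloop
endfacet
facet normal -0.013 0.566 -0.824
outer loop
vertex 1.018 0.809 -2.796
vertex 0.913 0.271 -3.164
vertex 0.469 0.67 -2.883
endloop
endfacet
facet normal -0.286 0.788 0.545
outer loop
vertex 1.018 0.809 -2.796
vertex 0.469 0.67 -2.883
vertex 1.031 0.187 -1.889
endloop
endfacet
facet normal -0.286 0.788 0.545
outer loop
vertex 1.031 0.187 -1.889
vertex 0.469 0.67 -2.883
vertex 0.483 0.048 -1.976
endloop
endfacet
facet normal 0.012 -0.565 0.825
outer loop
vertex 1.031 0.187 -1.889
vertex 0.483 0.048 -1.976
vertex 0.927 -0.351 -2.256
endloop
endfacet
facet normal -0.013 0.566 -0.824
outer loop
vertex 0.469 0.67 -2.883
vertex 0.913 0.271 -3.164
vertex 0.255 0.231 -3.181
endloop
endfacet
facet normal -0.927 0.302 0.221
outer loop
vertex 0.469 0.67 -2.883
vertex 0.255 0.231 -3.181
vertex 0.483 0.048 -1.976
endloop
endfacet
facet normal -0.927 0.304 0.221
outer loop
vertex 0.483 0.048 -1.976
vertex 0.255 0.231 -3.181
vertex 0.268 -0.391 -2.274
endloop
endfacet
facet normal 0.012 -0.566 0.825
outer loop
vertex 0.483 0.048 -1.976
vertex 0.268 -0.391 -2.274
vertex 0.927 -0.351 -2.256
endloop
endfacet
facet normal -0.013 0.566 -0.825
outer loop
vertex 0.255 0.231 -3.181
vertex 0.913 0.271 -3.164
vertex 0.536 -0.178 -3.466
endloop
endfacet
facet normal -0.871 -0.411 -0.269
outer loop
vertex 0.255 0.231 -3.181
vertex 0.536 -0.178 -3.466
vertex 0.268 -0.391 -2.274
endloop
endfacet
facet normal -0.870 -0.412 -0.269
outer loop
vertex 0.268 -0.391 -2.274
vertex 0.536 -0.178 -3.466
vertex 0.55 -0.8 -2.559
endloop
endfacet
facet normal 0.012 -0.566 0.824
outer loop
vertex 0.268 -0.391 -2.274
vertex 0.55 -0.8 -2.559
vertex 0.927 -0.351 -2.256
endloop
endfacet
facet normal -0.012 0.565 -0.825
outer loop
vertex 0.536 -0.178 -3.466
vertex 0.913 0.271 -3.164
vertex 1.102 -0.249 -3.523
endloop
endfacet
facet normal -0.158 -0.815 -0.557
outer loop
vertex 0.536 -0.178 -3.466
vertex 1.102 -0.249 -3.523
vertex 0.55 -0.8 -2.559
endloop
endfacet
facet normal -0.159 -0.815 -0.557
outer loop
vertex 0.55 -0.8 -2.559
vertex 1.102 -0.249 -3.523
vertex 1.115 -0.871 -2.616
endloop
endfacet
facet normal 0.012 -0.566 0.824
outer loop
vertex 0.55 -0.8 -2.559
vertex 1.115 -0.871 -2.616
vertex 0.927 -0.351 -2.256
endloop
endfacet
facet normal -0.013 0.565 -0.825
outer loop
vertex 1.102 -0.249 -3.523
vertex 0.913 0.271 -3.164
vertex 1.525 0.072 -3.31
endloop
endfacet
facet normal 0.673 -0.605 -0.425
outer loop
vertex 1.102 -0.249 -3.523
vertex 1.525 0.072 -3.31
vertex 1.115 -0.871 -2.616
endloop
endfacet
facet normal 0.673 -0.605 -0.425
outer loop
vertex 1.115 -0.871 -2.616
vertex 1.525 0.072 -3.31
vertex 1.539 -0.55 -2.402
endloop
endfacet
facet normal 0.013 -0.566 0.824
outer loop
vertex 1.115 -0.871 -2.616
vertex 1.539 -0.55 -2.402
vertex 0.927 -0.351 -2.256
endloop
endfacet

endsolid


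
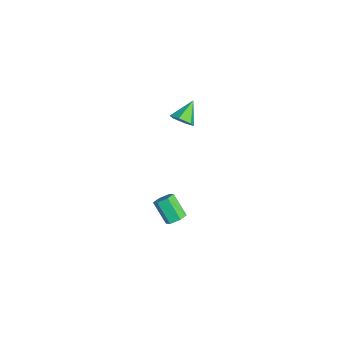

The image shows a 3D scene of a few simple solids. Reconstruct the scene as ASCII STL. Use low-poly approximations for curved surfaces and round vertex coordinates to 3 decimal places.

solid 
facet normal 0.563 -0.581 -0.587
outer loop
vertex 1.64 3.143 3.894
vertex 1.286 3.402 3.298
vertex 1.894 3.743 3.544
endloop
endfacet
facet normal 0.457 0.296 0.839
outer loop
vertex 1.64 3.143 3.894
vertex 1.894 3.743 3.544
vertex 0.474 4.238 4.142
endloop
endfacet
facet normal 0.564 -0.582 -0.587
outer loop
vertex 1.894 3.743 3.544
vertex 1.286 3.402 3.298
vertex 1.541 4.002 2.948
endloop
endfacet
facet normal 0.386 0.907 0.166
outer loop
vertex 1.894 3.743 3.544
vertex 1.541 4.002 2.948
vertex 0.474 4.238 4.142
endloop
endfacet
facet normal 0.564 -0.582 -0.586
outer loop
vertex 1.541 4.002 2.948
vertex 1.286 3.402 3.298
vertex 0.932 3.66 2.701
endloop
endfacet
facet normal -0.300 0.849 -0.436
outer loop
vertex 1.541 4.002 2.948
vertex 0.932 3.66 2.701
vertex 0.474 4.238 4.142
endloop
endfacet
facet normal 0.565 -0.581 -0.586
outer loop
vertex 0.932 3.66 2.701
vertex 1.286 3.402 3.298
vertex 0.678 3.06 3.051
endloop
endfacet
facet normal -0.915 0.177 -0.362
outer loop
vertex 0.932 3.66 2.701
vertex 0.678 3.06 3.051
vertex 0.474 4.238 4.142
endloop
endfacet
facet normal 0.565 -0.581 -0.586
outer loop
vertex 0.678 3.06 3.051
vertex 1.286 3.402 3.298
vertex 1.031 2.801 3.648
endloop
endfacet
facet normal -0.845 -0.435 0.311
outer loop
vertex 0.678 3.06 3.051
vertex 1.031 2.801 3.648
vertex 0.474 4.238 4.142
endloop
endfacet
facet normal 0.564 -0.581 -0.587
outer loop
vertex 1.031 2.801 3.648
vertex 1.286 3.402 3.298
vertex 1.64 3.143 3.894
endloop
endfacet
facet normal -0.158 -0.375 0.913
outer loop
vertex 1.031 2.801 3.648
vertex 1.64 3.143 3.894
vertex 0.474 4.238 4.142
endloop
endfacet
facet normal 0.593 0.324 -0.737
outer loop
vertex 2.701 2.4 -4.409
vertex 2.273 2.852 -4.555
vertex 2.735 2.975 -4.129
endloop
endfacet
facet normal 0.803 -0.298 0.515
outer loop
vertex 2.701 2.4 -4.409
vertex 2.735 2.975 -4.129
vertex 1.776 1.895 -3.259
endloop
endfacet
facet normal 0.803 -0.298 0.516
outer loop
vertex 1.776 1.895 -3.259
vertex 2.735 2.975 -4.129
vertex 1.81 2.47 -2.98
endloop
endfacet
facet normal -0.592 -0.323 0.738
outer loop
vertex 1.776 1.895 -3.259
vertex 1.81 2.47 -2.98
vertex 1.347 2.348 -3.405
endloop
endfacet
facet normal 0.593 0.324 -0.737
outer loop
vertex 2.735 2.975 -4.129
vertex 2.273 2.852 -4.555
vertex 2.307 3.427 -4.275
endloop
endfacet
facet normal 0.447 0.629 0.636
outer loop
vertex 2.735 2.975 -4.129
vertex 2.307 3.427 -4.275
vertex 1.81 2.47 -2.98
endloop
endfacet
facet normal 0.447 0.629 0.636
outer loop
vertex 1.81 2.47 -2.98
vertex 2.307 3.427 -4.275
vertex 1.381 2.922 -3.125
endloop
endfacet
facet normal -0.592 -0.325 0.738
outer loop
vertex 1.81 2.47 -2.98
vertex 1.381 2.922 -3.125
vertex 1.347 2.348 -3.405
endloop
endfacet
facet normal 0.593 0.324 -0.737
outer loop
vertex 2.307 3.427 -4.275
vertex 2.273 2.852 -4.555
vertex 1.844 3.305 -4.701
endloop
endfacet
facet normal -0.355 0.927 0.121
outer loop
vertex 2.307 3.427 -4.275
vertex 1.844 3.305 -4.701
vertex 1.381 2.922 -3.125
endloop
endfacet
facet normal -0.356 0.927 0.121
outer loop
vertex 1.381 2.922 -3.125
vertex 1.844 3.305 -4.701
vertex 0.919 2.8 -3.551
endloop
endfacet
facet normal -0.594 -0.324 0.737
outer loop
vertex 1.381 2.922 -3.125
vertex 0.919 2.8 -3.551
vertex 1.347 2.348 -3.405
endloop
endfacet
facet normal 0.592 0.323 -0.738
outer loop
vertex 1.844 3.305 -4.701
vertex 2.273 2.852 -4.555
vertex 1.81 2.73 -4.98
endloop
endfacet
facet normal -0.803 0.298 -0.516
outer loop
vertex 1.844 3.305 -4.701
vertex 1.81 2.73 -4.98
vertex 0.919 2.8 -3.551
endloop
endfacet
facet normal -0.803 0.299 -0.515
outer loop
vertex 0.919 2.8 -3.551
vertex 1.81 2.73 -4.98
vertex 0.885 2.225 -3.831
endloop
endfacet
facet normal -0.593 -0.324 0.737
outer loop
vertex 0.919 2.8 -3.551
vertex 0.885 2.225 -3.831
vertex 1.347 2.348 -3.405
endloop
endfacet
facet normal 0.592 0.325 -0.738
outer loop
vertex 1.81 2.73 -4.98
vertex 2.273 2.852 -4.555
vertex 2.239 2.278 -4.835
endloop
endfacet
facet normal -0.447 -0.629 -0.636
outer loop
vertex 1.81 2.73 -4.98
vertex 2.239 2.278 -4.835
vertex 0.885 2.225 -3.831
endloop
endfacet
facet normal -0.447 -0.629 -0.636
outer loop
vertex 0.885 2.225 -3.831
vertex 2.239 2.278 -4.835
vertex 1.313 1.773 -3.685
endloop
endfacet
facet normal -0.593 -0.324 0.737
outer loop
vertex 0.885 2.225 -3.831
vertex 1.313 1.773 -3.685
vertex 1.347 2.348 -3.405
endloop
endfacet
facet normal 0.594 0.324 -0.737
outer loop
vertex 2.239 2.278 -4.835
vertex 2.273 2.852 -4.555
vertex 2.701 2.4 -4.409
endloop
endfacet
facet normal 0.356 -0.927 -0.120
outer loop
vertex 2.239 2.278 -4.835
vertex 2.701 2.4 -4.409
vertex 1.313 1.773 -3.685
endloop
endfacet
facet normal 0.356 -0.927 -0.121
outer loop
vertex 1.313 1.773 -3.685
vertex 2.701 2.4 -4.409
vertex 1.776 1.895 -3.259
endloop
endfacet
facet normal -0.593 -0.324 0.737
outer loop
vertex 1.313 1.773 -3.685
vertex 1.776 1.895 -3.259
vertex 1.347 2.348 -3.405
endloop
endfacet

endsolid


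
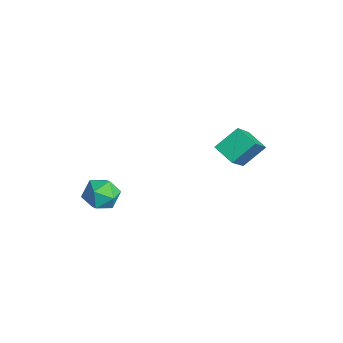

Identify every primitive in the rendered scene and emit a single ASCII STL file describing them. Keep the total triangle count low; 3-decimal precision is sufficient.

solid 
facet normal -0.879 0.339 -0.335
outer loop
vertex -4.204 -0.487 -0.521
vertex -4.544 -1.06 -0.209
vertex -4.448 -0.437 0.171
endloop
endfacet
facet normal -0.428 0.878 -0.214
outer loop
vertex -4.204 -0.487 -0.521
vertex -4.448 -0.437 0.171
vertex -3.79 -0.16 -0.008
endloop
endfacet
facet normal 0.154 0.772 -0.616
outer loop
vertex -4.204 -0.487 -0.521
vertex -3.79 -0.16 -0.008
vertex -3.479 -0.613 -0.498
endloop
endfacet
facet normal 0.061 0.169 -0.984
outer loop
vertex -4.204 -0.487 -0.521
vertex -3.479 -0.613 -0.498
vertex -3.945 -1.169 -0.622
endloop
endfacet
facet normal -0.577 -0.099 -0.811
outer loop
vertex -4.204 -0.487 -0.521
vertex -3.945 -1.169 -0.622
vertex -4.544 -1.06 -0.209
endloop
endfacet
facet normal -0.231 0.852 0.470
outer loop
vertex -3.79 -0.16 -0.008
vertex -4.448 -0.437 0.171
vertex -3.875 -0.531 0.622
endloop
endfacet
facet normal -0.961 -0.020 0.275
outer loop
vertex -4.448 -0.437 0.171
vertex -4.544 -1.06 -0.209
vertex -4.341 -1.087 0.498
endloop
endfacet
facet normal -0.473 -0.730 -0.494
outer loop
vertex -4.544 -1.06 -0.209
vertex -3.945 -1.169 -0.622
vertex -4.03 -1.54 0.008
endloop
endfacet
facet normal 0.560 -0.297 -0.773
outer loop
vertex -3.945 -1.169 -0.622
vertex -3.479 -0.613 -0.498
vertex -3.372 -1.263 -0.171
endloop
endfacet
facet normal 0.711 0.681 -0.178
outer loop
vertex -3.479 -0.613 -0.498
vertex -3.79 -0.16 -0.008
vertex -3.276 -0.64 0.209
endloop
endfacet
facet normal -0.061 -0.169 0.984
outer loop
vertex -3.616 -1.213 0.521
vertex -3.875 -0.531 0.622
vertex -4.341 -1.087 0.498
endloop
endfacet
facet normal -0.154 -0.772 0.616
outer loop
vertex -3.616 -1.213 0.521
vertex -4.341 -1.087 0.498
vertex -4.03 -1.54 0.008
endloop
endfacet
facet normal 0.428 -0.878 0.214
outer loop
vertex -3.616 -1.213 0.521
vertex -4.03 -1.54 0.008
vertex -3.372 -1.263 -0.171
endloop
endfacet
facet normal 0.879 -0.339 0.335
outer loop
vertex -3.616 -1.213 0.521
vertex -3.372 -1.263 -0.171
vertex -3.276 -0.64 0.209
endloop
endfacet
facet normal 0.577 0.099 0.811
outer loop
vertex -3.616 -1.213 0.521
vertex -3.276 -0.64 0.209
vertex -3.875 -0.531 0.622
endloop
endfacet
facet normal -0.560 0.297 0.773
outer loop
vertex -4.341 -1.087 0.498
vertex -3.875 -0.531 0.622
vertex -4.448 -0.437 0.171
endloop
endfacet
facet normal -0.711 -0.681 0.178
outer loop
vertex -4.03 -1.54 0.008
vertex -4.341 -1.087 0.498
vertex -4.544 -1.06 -0.209
endloop
endfacet
facet normal 0.231 -0.852 -0.470
outer loop
vertex -3.372 -1.263 -0.171
vertex -4.03 -1.54 0.008
vertex -3.945 -1.169 -0.622
endloop
endfacet
facet normal 0.961 0.020 -0.275
outer loop
vertex -3.276 -0.64 0.209
vertex -3.372 -1.263 -0.171
vertex -3.479 -0.613 -0.498
endloop
endfacet
facet normal 0.473 0.730 0.494
outer loop
vertex -3.875 -0.531 0.622
vertex -3.276 -0.64 0.209
vertex -3.79 -0.16 -0.008
endloop
endfacet
facet normal -0.536 0.477 -0.697
outer loop
vertex -2.014 3.79 3.232
vertex -1.298 4.09 2.887
vertex -1.958 2.929 2.6
endloop
endfacet
facet normal -0.843 -0.353 0.407
outer loop
vertex -0.902 1.99 3.973
vertex -2.014 3.79 3.232
vertex -1.958 2.929 2.6
endloop
endfacet
facet normal -0.535 0.477 -0.698
outer loop
vertex -1.958 2.929 2.6
vertex -1.298 4.09 2.887
vertex -1.241 3.229 2.255
endloop
endfacet
facet normal 0.052 -0.805 -0.591
outer loop
vertex -1.241 3.229 2.255
vertex -0.902 1.99 3.973
vertex -1.958 2.929 2.6
endloop
endfacet
facet normal -0.053 0.805 0.591
outer loop
vertex -2.014 3.79 3.232
vertex -0.242 3.151 4.26
vertex -1.298 4.09 2.887
endloop
endfacet
facet normal -0.843 -0.354 0.406
outer loop
vertex -0.959 2.851 4.605
vertex -2.014 3.79 3.232
vertex -0.902 1.99 3.973
endloop
endfacet
facet normal -0.053 0.805 0.591
outer loop
vertex -0.959 2.851 4.605
vertex -0.242 3.151 4.26
vertex -2.014 3.79 3.232
endloop
endfacet
facet normal 0.843 0.354 -0.406
outer loop
vertex -1.298 4.09 2.887
vertex -0.242 3.151 4.26
vertex -1.241 3.229 2.255
endloop
endfacet
facet normal 0.053 -0.805 -0.591
outer loop
vertex -0.186 2.29 3.628
vertex -0.902 1.99 3.973
vertex -1.241 3.229 2.255
endloop
endfacet
facet normal 0.843 0.353 -0.406
outer loop
vertex -1.241 3.229 2.255
vertex -0.242 3.151 4.26
vertex -0.186 2.29 3.628
endloop
endfacet
facet normal 0.536 -0.476 0.697
outer loop
vertex -0.186 2.29 3.628
vertex -0.959 2.851 4.605
vertex -0.902 1.99 3.973
endloop
endfacet
facet normal 0.535 -0.477 0.697
outer loop
vertex -0.242 3.151 4.26
vertex -0.959 2.851 4.605
vertex -0.186 2.29 3.628
endloop
endfacet

endsolid


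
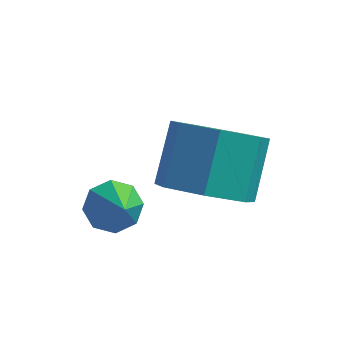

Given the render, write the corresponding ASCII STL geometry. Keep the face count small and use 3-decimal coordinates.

solid 
facet normal -0.017 -0.698 -0.716
outer loop
vertex 4.608 1.526 -2.153
vertex 3.616 1.232 -1.842
vertex 3.901 1.974 -2.573
endloop
endfacet
facet normal 0.656 0.533 -0.535
outer loop
vertex 4.608 1.526 -2.153
vertex 3.901 1.974 -2.573
vertex 4.635 2.622 -1.029
endloop
endfacet
facet normal 0.656 0.532 -0.535
outer loop
vertex 4.635 2.622 -1.029
vertex 3.901 1.974 -2.573
vertex 3.928 3.07 -1.45
endloop
endfacet
facet normal 0.017 0.699 0.715
outer loop
vertex 4.635 2.622 -1.029
vertex 3.928 3.07 -1.45
vertex 3.644 2.328 -0.718
endloop
endfacet
facet normal -0.018 -0.698 -0.716
outer loop
vertex 3.901 1.974 -2.573
vertex 3.616 1.232 -1.842
vertex 2.979 1.864 -2.443
endloop
endfacet
facet normal -0.181 0.706 -0.685
outer loop
vertex 3.901 1.974 -2.573
vertex 2.979 1.864 -2.443
vertex 3.928 3.07 -1.45
endloop
endfacet
facet normal -0.181 0.706 -0.684
outer loop
vertex 3.928 3.07 -1.45
vertex 2.979 1.864 -2.443
vertex 3.006 2.96 -1.319
endloop
endfacet
facet normal 0.018 0.699 0.715
outer loop
vertex 3.928 3.07 -1.45
vertex 3.006 2.96 -1.319
vertex 3.644 2.328 -0.718
endloop
endfacet
facet normal -0.017 -0.698 -0.716
outer loop
vertex 2.979 1.864 -2.443
vertex 3.616 1.232 -1.842
vertex 2.537 1.277 -1.86
endloop
endfacet
facet normal -0.882 0.348 -0.318
outer loop
vertex 2.979 1.864 -2.443
vertex 2.537 1.277 -1.86
vertex 3.006 2.96 -1.319
endloop
endfacet
facet normal -0.882 0.348 -0.318
outer loop
vertex 3.006 2.96 -1.319
vertex 2.537 1.277 -1.86
vertex 2.565 2.374 -0.736
endloop
endfacet
facet normal 0.018 0.698 0.715
outer loop
vertex 3.006 2.96 -1.319
vertex 2.565 2.374 -0.736
vertex 3.644 2.328 -0.718
endloop
endfacet
facet normal -0.017 -0.699 -0.715
outer loop
vertex 2.537 1.277 -1.86
vertex 3.616 1.232 -1.842
vertex 2.908 0.657 -1.263
endloop
endfacet
facet normal -0.918 -0.272 0.288
outer loop
vertex 2.537 1.277 -1.86
vertex 2.908 0.657 -1.263
vertex 2.565 2.374 -0.736
endloop
endfacet
facet normal -0.918 -0.272 0.288
outer loop
vertex 2.565 2.374 -0.736
vertex 2.908 0.657 -1.263
vertex 2.936 1.753 -0.14
endloop
endfacet
facet normal 0.018 0.698 0.716
outer loop
vertex 2.565 2.374 -0.736
vertex 2.936 1.753 -0.14
vertex 3.644 2.328 -0.718
endloop
endfacet
facet normal -0.018 -0.698 -0.715
outer loop
vertex 2.908 0.657 -1.263
vertex 3.616 1.232 -1.842
vertex 3.812 0.469 -1.102
endloop
endfacet
facet normal -0.263 -0.687 0.677
outer loop
vertex 2.908 0.657 -1.263
vertex 3.812 0.469 -1.102
vertex 2.936 1.753 -0.14
endloop
endfacet
facet normal -0.263 -0.687 0.678
outer loop
vertex 2.936 1.753 -0.14
vertex 3.812 0.469 -1.102
vertex 3.84 1.566 0.021
endloop
endfacet
facet normal 0.017 0.698 0.716
outer loop
vertex 2.936 1.753 -0.14
vertex 3.84 1.566 0.021
vertex 3.644 2.328 -0.718
endloop
endfacet
facet normal -0.017 -0.698 -0.716
outer loop
vertex 3.812 0.469 -1.102
vertex 3.616 1.232 -1.842
vertex 4.569 0.856 -1.498
endloop
endfacet
facet normal 0.590 -0.585 0.557
outer loop
vertex 3.812 0.469 -1.102
vertex 4.569 0.856 -1.498
vertex 3.84 1.566 0.021
endloop
endfacet
facet normal 0.590 -0.585 0.557
outer loop
vertex 3.84 1.566 0.021
vertex 4.569 0.856 -1.498
vertex 4.596 1.952 -0.375
endloop
endfacet
facet normal 0.018 0.698 0.715
outer loop
vertex 3.84 1.566 0.021
vertex 4.596 1.952 -0.375
vertex 3.644 2.328 -0.718
endloop
endfacet
facet normal -0.017 -0.698 -0.715
outer loop
vertex 4.569 0.856 -1.498
vertex 3.616 1.232 -1.842
vertex 4.608 1.526 -2.153
endloop
endfacet
facet normal 0.999 -0.042 0.017
outer loop
vertex 4.569 0.856 -1.498
vertex 4.608 1.526 -2.153
vertex 4.596 1.952 -0.375
endloop
endfacet
facet normal 0.999 -0.042 0.017
outer loop
vertex 4.596 1.952 -0.375
vertex 4.608 1.526 -2.153
vertex 4.635 2.622 -1.029
endloop
endfacet
facet normal 0.018 0.698 0.716
outer loop
vertex 4.596 1.952 -0.375
vertex 4.635 2.622 -1.029
vertex 3.644 2.328 -0.718
endloop
endfacet
facet normal -0.411 0.628 -0.661
outer loop
vertex 2.311 1.235 -2.589
vertex 1.744 0.923 -2.533
vertex 2.024 1.425 -2.23
endloop
endfacet
facet normal 0.814 0.338 0.472
outer loop
vertex 2.311 1.235 -2.589
vertex 2.024 1.425 -2.23
vertex 2.256 0.137 -1.707
endloop
endfacet
facet normal -0.411 0.628 -0.661
outer loop
vertex 2.024 1.425 -2.23
vertex 1.744 0.923 -2.533
vertex 1.572 1.32 -2.049
endloop
endfacet
facet normal 0.258 0.403 0.878
outer loop
vertex 2.024 1.425 -2.23
vertex 1.572 1.32 -2.049
vertex 2.256 0.137 -1.707
endloop
endfacet
facet normal -0.410 0.629 -0.661
outer loop
vertex 1.572 1.32 -2.049
vertex 1.744 0.923 -2.533
vertex 1.221 0.983 -2.152
endloop
endfacet
facet normal -0.344 0.072 0.936
outer loop
vertex 1.572 1.32 -2.049
vertex 1.221 0.983 -2.152
vertex 2.256 0.137 -1.707
endloop
endfacet
facet normal -0.410 0.628 -0.662
outer loop
vertex 1.221 0.983 -2.152
vertex 1.744 0.923 -2.533
vertex 1.176 0.61 -2.478
endloop
endfacet
facet normal -0.640 -0.460 0.615
outer loop
vertex 1.221 0.983 -2.152
vertex 1.176 0.61 -2.478
vertex 2.256 0.137 -1.707
endloop
endfacet
facet normal -0.410 0.628 -0.661
outer loop
vertex 1.176 0.61 -2.478
vertex 1.744 0.923 -2.533
vertex 1.464 0.42 -2.837
endloop
endfacet
facet normal -0.458 -0.883 0.100
outer loop
vertex 1.176 0.61 -2.478
vertex 1.464 0.42 -2.837
vertex 2.256 0.137 -1.707
endloop
endfacet
facet normal -0.411 0.628 -0.661
outer loop
vertex 1.464 0.42 -2.837
vertex 1.744 0.923 -2.533
vertex 1.916 0.525 -3.018
endloop
endfacet
facet normal 0.098 -0.947 -0.306
outer loop
vertex 1.464 0.42 -2.837
vertex 1.916 0.525 -3.018
vertex 2.256 0.137 -1.707
endloop
endfacet
facet normal -0.410 0.629 -0.661
outer loop
vertex 1.916 0.525 -3.018
vertex 1.744 0.923 -2.533
vertex 2.267 0.862 -2.915
endloop
endfacet
facet normal 0.698 -0.616 -0.364
outer loop
vertex 1.916 0.525 -3.018
vertex 2.267 0.862 -2.915
vertex 2.256 0.137 -1.707
endloop
endfacet
facet normal -0.410 0.627 -0.662
outer loop
vertex 2.267 0.862 -2.915
vertex 1.744 0.923 -2.533
vertex 2.311 1.235 -2.589
endloop
endfacet
facet normal 0.996 -0.082 -0.040
outer loop
vertex 2.267 0.862 -2.915
vertex 2.311 1.235 -2.589
vertex 2.256 0.137 -1.707
endloop
endfacet

endsolid


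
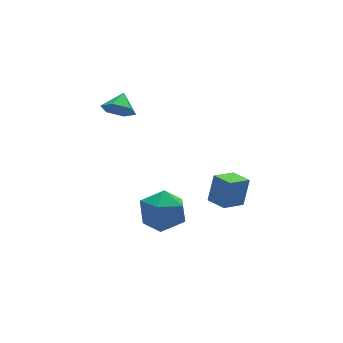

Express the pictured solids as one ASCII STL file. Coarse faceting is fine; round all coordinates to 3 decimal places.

solid 
facet normal -0.527 -0.673 -0.519
outer loop
vertex -0.821 3.163 2.212
vertex -1.509 3.507 2.465
vertex -1.158 3.76 1.781
endloop
endfacet
facet normal 0.909 0.328 -0.257
outer loop
vertex -0.821 3.163 2.212
vertex -1.158 3.76 1.781
vertex -0.971 4.193 2.995
endloop
endfacet
facet normal -0.527 -0.673 -0.519
outer loop
vertex -1.158 3.76 1.781
vertex -1.509 3.507 2.465
vertex -1.846 4.104 2.034
endloop
endfacet
facet normal 0.307 0.880 -0.361
outer loop
vertex -1.158 3.76 1.781
vertex -1.846 4.104 2.034
vertex -0.971 4.193 2.995
endloop
endfacet
facet normal -0.528 -0.672 -0.519
outer loop
vertex -1.846 4.104 2.034
vertex -1.509 3.507 2.465
vertex -2.197 3.851 2.719
endloop
endfacet
facet normal -0.303 0.934 0.190
outer loop
vertex -1.846 4.104 2.034
vertex -2.197 3.851 2.719
vertex -0.971 4.193 2.995
endloop
endfacet
facet normal -0.528 -0.672 -0.519
outer loop
vertex -2.197 3.851 2.719
vertex -1.509 3.507 2.465
vertex -1.86 3.254 3.15
endloop
endfacet
facet normal -0.311 0.434 0.845
outer loop
vertex -2.197 3.851 2.719
vertex -1.86 3.254 3.15
vertex -0.971 4.193 2.995
endloop
endfacet
facet normal -0.527 -0.673 -0.519
outer loop
vertex -1.86 3.254 3.15
vertex -1.509 3.507 2.465
vertex -1.172 2.91 2.897
endloop
endfacet
facet normal 0.290 -0.118 0.950
outer loop
vertex -1.86 3.254 3.15
vertex -1.172 2.91 2.897
vertex -0.971 4.193 2.995
endloop
endfacet
facet normal -0.527 -0.673 -0.519
outer loop
vertex -1.172 2.91 2.897
vertex -1.509 3.507 2.465
vertex -0.821 3.163 2.212
endloop
endfacet
facet normal 0.901 -0.172 0.398
outer loop
vertex -1.172 2.91 2.897
vertex -0.821 3.163 2.212
vertex -0.971 4.193 2.995
endloop
endfacet
facet normal -0.898 -0.289 0.333
outer loop
vertex 1.861 -0.839 -0.276
vertex 1.522 0.107 -0.37
vertex 1.461 -1.113 -1.59
endloop
endfacet
facet normal 0.336 -0.937 0.093
outer loop
vertex 2.538 -0.767 -1.99
vertex 1.861 -0.839 -0.276
vertex 1.461 -1.113 -1.59
endloop
endfacet
facet normal -0.898 -0.289 0.333
outer loop
vertex 1.461 -1.113 -1.59
vertex 1.522 0.107 -0.37
vertex 1.122 -0.167 -1.684
endloop
endfacet
facet normal -0.286 -0.196 -0.938
outer loop
vertex 1.122 -0.167 -1.684
vertex 2.538 -0.767 -1.99
vertex 1.461 -1.113 -1.59
endloop
endfacet
facet normal 0.286 0.196 0.938
outer loop
vertex 1.861 -0.839 -0.276
vertex 2.599 0.453 -0.77
vertex 1.522 0.107 -0.37
endloop
endfacet
facet normal 0.336 -0.937 0.093
outer loop
vertex 2.938 -0.493 -0.676
vertex 1.861 -0.839 -0.276
vertex 2.538 -0.767 -1.99
endloop
endfacet
facet normal 0.286 0.196 0.938
outer loop
vertex 2.938 -0.493 -0.676
vertex 2.599 0.453 -0.77
vertex 1.861 -0.839 -0.276
endloop
endfacet
facet normal -0.336 0.937 -0.093
outer loop
vertex 1.522 0.107 -0.37
vertex 2.599 0.453 -0.77
vertex 1.122 -0.167 -1.684
endloop
endfacet
facet normal -0.286 -0.196 -0.938
outer loop
vertex 2.199 0.179 -2.084
vertex 2.538 -0.767 -1.99
vertex 1.122 -0.167 -1.684
endloop
endfacet
facet normal -0.336 0.937 -0.093
outer loop
vertex 1.122 -0.167 -1.684
vertex 2.599 0.453 -0.77
vertex 2.199 0.179 -2.084
endloop
endfacet
facet normal 0.898 0.289 -0.333
outer loop
vertex 2.199 0.179 -2.084
vertex 2.938 -0.493 -0.676
vertex 2.538 -0.767 -1.99
endloop
endfacet
facet normal 0.898 0.289 -0.333
outer loop
vertex 2.599 0.453 -0.77
vertex 2.938 -0.493 -0.676
vertex 2.199 0.179 -2.084
endloop
endfacet
facet normal -0.162 0.752 0.639
outer loop
vertex -0.236 2.413 -2.926
vertex -1.215 1.842 -2.503
vertex -0.134 1.645 -1.997
endloop
endfacet
facet normal 0.535 0.679 0.503
outer loop
vertex -0.236 2.413 -2.926
vertex -0.134 1.645 -1.997
vertex 0.695 1.644 -2.877
endloop
endfacet
facet normal 0.630 0.750 -0.200
outer loop
vertex -0.236 2.413 -2.926
vertex 0.695 1.644 -2.877
vertex 0.128 1.84 -3.926
endloop
endfacet
facet normal -0.007 0.866 -0.499
outer loop
vertex -0.236 2.413 -2.926
vertex 0.128 1.84 -3.926
vertex -1.053 1.963 -3.695
endloop
endfacet
facet normal -0.497 0.867 0.020
outer loop
vertex -0.236 2.413 -2.926
vertex -1.053 1.963 -3.695
vertex -1.215 1.842 -2.503
endloop
endfacet
facet normal 0.728 0.017 0.686
outer loop
vertex 0.695 1.644 -2.877
vertex -0.134 1.645 -1.997
vertex 0.293 0.597 -2.425
endloop
endfacet
facet normal -0.400 0.133 0.907
outer loop
vertex -0.134 1.645 -1.997
vertex -1.215 1.842 -2.503
vertex -0.888 0.72 -2.194
endloop
endfacet
facet normal -0.942 0.321 -0.096
outer loop
vertex -1.215 1.842 -2.503
vertex -1.053 1.963 -3.695
vertex -1.455 0.916 -3.243
endloop
endfacet
facet normal -0.149 0.321 -0.935
outer loop
vertex -1.053 1.963 -3.695
vertex 0.128 1.84 -3.926
vertex -0.626 0.915 -4.123
endloop
endfacet
facet normal 0.882 0.133 -0.452
outer loop
vertex 0.128 1.84 -3.926
vertex 0.695 1.644 -2.877
vertex 0.455 0.718 -3.617
endloop
endfacet
facet normal 0.007 -0.866 0.499
outer loop
vertex -0.524 0.147 -3.194
vertex 0.293 0.597 -2.425
vertex -0.888 0.72 -2.194
endloop
endfacet
facet normal -0.630 -0.750 0.200
outer loop
vertex -0.524 0.147 -3.194
vertex -0.888 0.72 -2.194
vertex -1.455 0.916 -3.243
endloop
endfacet
facet normal -0.535 -0.679 -0.503
outer loop
vertex -0.524 0.147 -3.194
vertex -1.455 0.916 -3.243
vertex -0.626 0.915 -4.123
endloop
endfacet
facet normal 0.162 -0.752 -0.639
outer loop
vertex -0.524 0.147 -3.194
vertex -0.626 0.915 -4.123
vertex 0.455 0.718 -3.617
endloop
endfacet
facet normal 0.497 -0.867 -0.020
outer loop
vertex -0.524 0.147 -3.194
vertex 0.455 0.718 -3.617
vertex 0.293 0.597 -2.425
endloop
endfacet
facet normal 0.149 -0.321 0.935
outer loop
vertex -0.888 0.72 -2.194
vertex 0.293 0.597 -2.425
vertex -0.134 1.645 -1.997
endloop
endfacet
facet normal -0.882 -0.133 0.452
outer loop
vertex -1.455 0.916 -3.243
vertex -0.888 0.72 -2.194
vertex -1.215 1.842 -2.503
endloop
endfacet
facet normal -0.728 -0.017 -0.686
outer loop
vertex -0.626 0.915 -4.123
vertex -1.455 0.916 -3.243
vertex -1.053 1.963 -3.695
endloop
endfacet
facet normal 0.400 -0.133 -0.907
outer loop
vertex 0.455 0.718 -3.617
vertex -0.626 0.915 -4.123
vertex 0.128 1.84 -3.926
endloop
endfacet
facet normal 0.942 -0.321 0.096
outer loop
vertex 0.293 0.597 -2.425
vertex 0.455 0.718 -3.617
vertex 0.695 1.644 -2.877
endloop
endfacet

endsolid


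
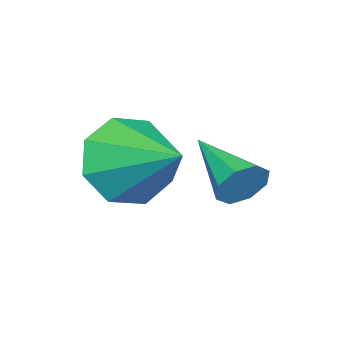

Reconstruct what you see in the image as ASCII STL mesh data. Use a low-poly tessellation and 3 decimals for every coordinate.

solid 
facet normal -0.270 -0.862 -0.428
outer loop
vertex 0.701 -2.482 3.946
vertex 0.052 -1.949 3.283
vertex 1.077 -2.256 3.254
endloop
endfacet
facet normal 0.870 0.052 0.490
outer loop
vertex 0.701 -2.482 3.946
vertex 1.077 -2.256 3.254
vertex 0.528 -0.431 4.037
endloop
endfacet
facet normal -0.270 -0.862 -0.428
outer loop
vertex 1.077 -2.256 3.254
vertex 0.052 -1.949 3.283
vertex 0.852 -1.85 2.579
endloop
endfacet
facet normal 0.937 0.331 -0.113
outer loop
vertex 1.077 -2.256 3.254
vertex 0.852 -1.85 2.579
vertex 0.528 -0.431 4.037
endloop
endfacet
facet normal -0.270 -0.862 -0.429
outer loop
vertex 0.852 -1.85 2.579
vertex 0.052 -1.949 3.283
vertex 0.158 -1.502 2.317
endloop
endfacet
facet normal 0.531 0.663 -0.527
outer loop
vertex 0.852 -1.85 2.579
vertex 0.158 -1.502 2.317
vertex 0.528 -0.431 4.037
endloop
endfacet
facet normal -0.270 -0.862 -0.429
outer loop
vertex 0.158 -1.502 2.317
vertex 0.052 -1.949 3.283
vertex -0.597 -1.416 2.62
endloop
endfacet
facet normal -0.107 0.854 -0.509
outer loop
vertex 0.158 -1.502 2.317
vertex -0.597 -1.416 2.62
vertex 0.528 -0.431 4.037
endloop
endfacet
facet normal -0.270 -0.862 -0.428
outer loop
vertex -0.597 -1.416 2.62
vertex 0.052 -1.949 3.283
vertex -0.973 -1.642 3.312
endloop
endfacet
facet normal -0.606 0.793 -0.070
outer loop
vertex -0.597 -1.416 2.62
vertex -0.973 -1.642 3.312
vertex 0.528 -0.431 4.037
endloop
endfacet
facet normal -0.270 -0.862 -0.428
outer loop
vertex -0.973 -1.642 3.312
vertex 0.052 -1.949 3.283
vertex -0.748 -2.048 3.987
endloop
endfacet
facet normal -0.672 0.514 0.533
outer loop
vertex -0.973 -1.642 3.312
vertex -0.748 -2.048 3.987
vertex 0.528 -0.431 4.037
endloop
endfacet
facet normal -0.269 -0.863 -0.428
outer loop
vertex -0.748 -2.048 3.987
vertex 0.052 -1.949 3.283
vertex -0.054 -2.395 4.25
endloop
endfacet
facet normal -0.268 0.182 0.946
outer loop
vertex -0.748 -2.048 3.987
vertex -0.054 -2.395 4.25
vertex 0.528 -0.431 4.037
endloop
endfacet
facet normal -0.271 -0.862 -0.427
outer loop
vertex -0.054 -2.395 4.25
vertex 0.052 -1.949 3.283
vertex 0.701 -2.482 3.946
endloop
endfacet
facet normal 0.373 -0.010 0.928
outer loop
vertex -0.054 -2.395 4.25
vertex 0.701 -2.482 3.946
vertex 0.528 -0.431 4.037
endloop
endfacet
facet normal 0.395 0.861 -0.320
outer loop
vertex -1.037 -0.304 2.996
vertex -1.374 -0.338 2.489
vertex -1.453 -0.096 3.043
endloop
endfacet
facet normal 0.093 -0.039 0.995
outer loop
vertex -1.037 -0.304 2.996
vertex -1.453 -0.096 3.043
vertex -2.046 -1.802 3.031
endloop
endfacet
facet normal 0.395 0.861 -0.320
outer loop
vertex -1.453 -0.096 3.043
vertex -1.374 -0.338 2.489
vertex -1.822 -0.03 2.765
endloop
endfacet
facet normal -0.568 0.192 0.800
outer loop
vertex -1.453 -0.096 3.043
vertex -1.822 -0.03 2.765
vertex -2.046 -1.802 3.031
endloop
endfacet
facet normal 0.395 0.861 -0.319
outer loop
vertex -1.822 -0.03 2.765
vertex -1.374 -0.338 2.489
vertex -1.929 -0.144 2.325
endloop
endfacet
facet normal -0.969 0.152 0.196
outer loop
vertex -1.822 -0.03 2.765
vertex -1.929 -0.144 2.325
vertex -2.046 -1.802 3.031
endloop
endfacet
facet normal 0.395 0.861 -0.320
outer loop
vertex -1.929 -0.144 2.325
vertex -1.374 -0.338 2.489
vertex -1.711 -0.372 1.981
endloop
endfacet
facet normal -0.875 -0.136 -0.464
outer loop
vertex -1.929 -0.144 2.325
vertex -1.711 -0.372 1.981
vertex -2.046 -1.802 3.031
endloop
endfacet
facet normal 0.395 0.862 -0.319
outer loop
vertex -1.711 -0.372 1.981
vertex -1.374 -0.338 2.489
vertex -1.295 -0.58 1.934
endloop
endfacet
facet normal -0.341 -0.503 -0.794
outer loop
vertex -1.711 -0.372 1.981
vertex -1.295 -0.58 1.934
vertex -2.046 -1.802 3.031
endloop
endfacet
facet normal 0.395 0.861 -0.319
outer loop
vertex -1.295 -0.58 1.934
vertex -1.374 -0.338 2.489
vertex -0.926 -0.646 2.212
endloop
endfacet
facet normal 0.320 -0.734 -0.599
outer loop
vertex -1.295 -0.58 1.934
vertex -0.926 -0.646 2.212
vertex -2.046 -1.802 3.031
endloop
endfacet
facet normal 0.395 0.861 -0.319
outer loop
vertex -0.926 -0.646 2.212
vertex -1.374 -0.338 2.489
vertex -0.819 -0.532 2.652
endloop
endfacet
facet normal 0.720 -0.694 0.005
outer loop
vertex -0.926 -0.646 2.212
vertex -0.819 -0.532 2.652
vertex -2.046 -1.802 3.031
endloop
endfacet
facet normal 0.395 0.861 -0.320
outer loop
vertex -0.819 -0.532 2.652
vertex -1.374 -0.338 2.489
vertex -1.037 -0.304 2.996
endloop
endfacet
facet normal 0.626 -0.406 0.666
outer loop
vertex -0.819 -0.532 2.652
vertex -1.037 -0.304 2.996
vertex -2.046 -1.802 3.031
endloop
endfacet

endsolid


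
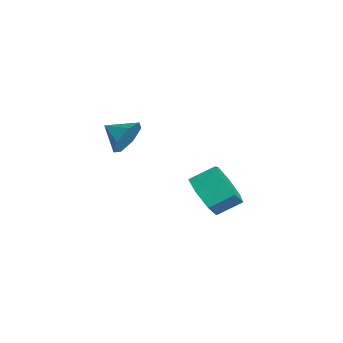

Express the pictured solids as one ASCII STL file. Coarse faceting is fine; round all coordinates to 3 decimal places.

solid 
facet normal -0.017 -0.864 -0.503
outer loop
vertex 2.699 1.297 -2.425
vertex 2.091 1.692 -3.084
vertex 3.071 1.676 -3.089
endloop
endfacet
facet normal 0.899 -0.232 0.371
outer loop
vertex 2.699 1.297 -2.425
vertex 3.071 1.676 -3.089
vertex 2.717 2.273 -1.857
endloop
endfacet
facet normal 0.899 -0.232 0.371
outer loop
vertex 2.717 2.273 -1.857
vertex 3.071 1.676 -3.089
vertex 3.089 2.653 -2.521
endloop
endfacet
facet normal 0.016 0.864 0.503
outer loop
vertex 2.717 2.273 -1.857
vertex 3.089 2.653 -2.521
vertex 2.109 2.668 -2.516
endloop
endfacet
facet normal -0.017 -0.864 -0.503
outer loop
vertex 3.071 1.676 -3.089
vertex 2.091 1.692 -3.084
vertex 2.705 2.067 -3.749
endloop
endfacet
facet normal 0.902 0.204 -0.380
outer loop
vertex 3.071 1.676 -3.089
vertex 2.705 2.067 -3.749
vertex 3.089 2.653 -2.521
endloop
endfacet
facet normal 0.903 0.204 -0.379
outer loop
vertex 3.089 2.653 -2.521
vertex 2.705 2.067 -3.749
vertex 2.723 3.044 -3.182
endloop
endfacet
facet normal 0.016 0.864 0.503
outer loop
vertex 3.089 2.653 -2.521
vertex 2.723 3.044 -3.182
vertex 2.109 2.668 -2.516
endloop
endfacet
facet normal -0.016 -0.865 -0.502
outer loop
vertex 2.705 2.067 -3.749
vertex 2.091 1.692 -3.084
vertex 1.876 2.175 -3.909
endloop
endfacet
facet normal 0.226 0.486 -0.844
outer loop
vertex 2.705 2.067 -3.749
vertex 1.876 2.175 -3.909
vertex 2.723 3.044 -3.182
endloop
endfacet
facet normal 0.226 0.486 -0.844
outer loop
vertex 2.723 3.044 -3.182
vertex 1.876 2.175 -3.909
vertex 1.895 3.152 -3.341
endloop
endfacet
facet normal 0.016 0.864 0.503
outer loop
vertex 2.723 3.044 -3.182
vertex 1.895 3.152 -3.341
vertex 2.109 2.668 -2.516
endloop
endfacet
facet normal -0.017 -0.865 -0.502
outer loop
vertex 1.876 2.175 -3.909
vertex 2.091 1.692 -3.084
vertex 1.21 1.92 -3.447
endloop
endfacet
facet normal -0.621 0.403 -0.672
outer loop
vertex 1.876 2.175 -3.909
vertex 1.21 1.92 -3.447
vertex 1.895 3.152 -3.341
endloop
endfacet
facet normal -0.621 0.403 -0.673
outer loop
vertex 1.895 3.152 -3.341
vertex 1.21 1.92 -3.447
vertex 1.228 2.896 -2.879
endloop
endfacet
facet normal 0.017 0.864 0.503
outer loop
vertex 1.895 3.152 -3.341
vertex 1.228 2.896 -2.879
vertex 2.109 2.668 -2.516
endloop
endfacet
facet normal -0.016 -0.864 -0.503
outer loop
vertex 1.21 1.92 -3.447
vertex 2.091 1.692 -3.084
vertex 1.206 1.492 -2.712
endloop
endfacet
facet normal -1.000 0.016 0.004
outer loop
vertex 1.21 1.92 -3.447
vertex 1.206 1.492 -2.712
vertex 1.228 2.896 -2.879
endloop
endfacet
facet normal -1.000 0.016 0.005
outer loop
vertex 1.228 2.896 -2.879
vertex 1.206 1.492 -2.712
vertex 1.225 2.469 -2.144
endloop
endfacet
facet normal 0.017 0.865 0.502
outer loop
vertex 1.228 2.896 -2.879
vertex 1.225 2.469 -2.144
vertex 2.109 2.668 -2.516
endloop
endfacet
facet normal -0.016 -0.864 -0.503
outer loop
vertex 1.206 1.492 -2.712
vertex 2.091 1.692 -3.084
vertex 1.869 1.215 -2.257
endloop
endfacet
facet normal -0.626 -0.383 0.679
outer loop
vertex 1.206 1.492 -2.712
vertex 1.869 1.215 -2.257
vertex 1.225 2.469 -2.144
endloop
endfacet
facet normal -0.626 -0.383 0.679
outer loop
vertex 1.225 2.469 -2.144
vertex 1.869 1.215 -2.257
vertex 1.888 2.192 -1.689
endloop
endfacet
facet normal 0.017 0.865 0.502
outer loop
vertex 1.225 2.469 -2.144
vertex 1.888 2.192 -1.689
vertex 2.109 2.668 -2.516
endloop
endfacet
facet normal -0.016 -0.864 -0.503
outer loop
vertex 1.869 1.215 -2.257
vertex 2.091 1.692 -3.084
vertex 2.699 1.297 -2.425
endloop
endfacet
facet normal 0.219 -0.494 0.842
outer loop
vertex 1.869 1.215 -2.257
vertex 2.699 1.297 -2.425
vertex 1.888 2.192 -1.689
endloop
endfacet
facet normal 0.219 -0.494 0.842
outer loop
vertex 1.888 2.192 -1.689
vertex 2.699 1.297 -2.425
vertex 2.717 2.273 -1.857
endloop
endfacet
facet normal 0.017 0.865 0.502
outer loop
vertex 1.888 2.192 -1.689
vertex 2.717 2.273 -1.857
vertex 2.109 2.668 -2.516
endloop
endfacet
facet normal 0.647 0.683 -0.340
outer loop
vertex 4.283 -1.391 2.011
vertex 3.887 -1.355 1.329
vertex 3.779 -0.927 1.984
endloop
endfacet
facet normal -0.207 -0.169 0.964
outer loop
vertex 4.283 -1.391 2.011
vertex 3.779 -0.927 1.984
vertex 3.233 -2.045 1.671
endloop
endfacet
facet normal 0.646 0.683 -0.340
outer loop
vertex 3.779 -0.927 1.984
vertex 3.887 -1.355 1.329
vertex 3.356 -0.786 1.463
endloop
endfacet
facet normal -0.739 0.179 0.649
outer loop
vertex 3.779 -0.927 1.984
vertex 3.356 -0.786 1.463
vertex 3.233 -2.045 1.671
endloop
endfacet
facet normal 0.647 0.683 -0.339
outer loop
vertex 3.356 -0.786 1.463
vertex 3.887 -1.355 1.329
vertex 3.333 -1.073 0.841
endloop
endfacet
facet normal -0.995 0.096 -0.007
outer loop
vertex 3.356 -0.786 1.463
vertex 3.333 -1.073 0.841
vertex 3.233 -2.045 1.671
endloop
endfacet
facet normal 0.647 0.683 -0.340
outer loop
vertex 3.333 -1.073 0.841
vertex 3.887 -1.355 1.329
vertex 3.727 -1.573 0.586
endloop
endfacet
facet normal -0.782 -0.356 -0.511
outer loop
vertex 3.333 -1.073 0.841
vertex 3.727 -1.573 0.586
vertex 3.233 -2.045 1.671
endloop
endfacet
facet normal 0.647 0.683 -0.340
outer loop
vertex 3.727 -1.573 0.586
vertex 3.887 -1.355 1.329
vertex 4.241 -1.909 0.89
endloop
endfacet
facet normal -0.261 -0.836 -0.483
outer loop
vertex 3.727 -1.573 0.586
vertex 4.241 -1.909 0.89
vertex 3.233 -2.045 1.671
endloop
endfacet
facet normal 0.647 0.683 -0.339
outer loop
vertex 4.241 -1.909 0.89
vertex 3.887 -1.355 1.329
vertex 4.488 -1.828 1.524
endloop
endfacet
facet normal 0.177 -0.983 0.057
outer loop
vertex 4.241 -1.909 0.89
vertex 4.488 -1.828 1.524
vertex 3.233 -2.045 1.671
endloop
endfacet
facet normal 0.647 0.682 -0.340
outer loop
vertex 4.488 -1.828 1.524
vertex 3.887 -1.355 1.329
vertex 4.283 -1.391 2.011
endloop
endfacet
facet normal 0.201 -0.686 0.700
outer loop
vertex 4.488 -1.828 1.524
vertex 4.283 -1.391 2.011
vertex 3.233 -2.045 1.671
endloop
endfacet

endsolid
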